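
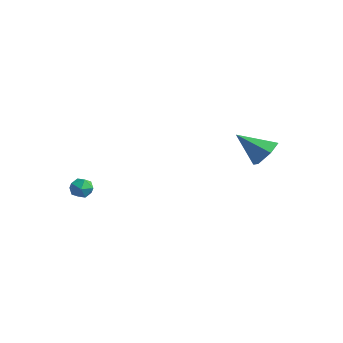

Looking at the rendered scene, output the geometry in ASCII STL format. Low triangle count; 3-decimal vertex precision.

solid 
facet normal -0.328 -0.144 0.934
outer loop
vertex -2.703 -3.314 -1.562
vertex -2.387 -4.025 -1.561
vertex -1.97 -3.414 -1.32
endloop
endfacet
facet normal -0.194 0.547 0.814
outer loop
vertex -2.703 -3.314 -1.562
vertex -1.97 -3.414 -1.32
vertex -2.151 -2.807 -1.771
endloop
endfacet
facet normal -0.597 0.758 0.263
outer loop
vertex -2.703 -3.314 -1.562
vertex -2.151 -2.807 -1.771
vertex -2.68 -3.043 -2.291
endloop
endfacet
facet normal -0.980 0.196 0.042
outer loop
vertex -2.703 -3.314 -1.562
vertex -2.68 -3.043 -2.291
vertex -2.825 -3.796 -2.161
endloop
endfacet
facet normal -0.813 -0.361 0.456
outer loop
vertex -2.703 -3.314 -1.562
vertex -2.825 -3.796 -2.161
vertex -2.387 -4.025 -1.561
endloop
endfacet
facet normal 0.490 0.609 0.623
outer loop
vertex -2.151 -2.807 -1.771
vertex -1.97 -3.414 -1.32
vertex -1.495 -3.204 -1.899
endloop
endfacet
facet normal 0.274 -0.509 0.816
outer loop
vertex -1.97 -3.414 -1.32
vertex -2.387 -4.025 -1.561
vertex -1.64 -3.957 -1.769
endloop
endfacet
facet normal -0.511 -0.859 0.045
outer loop
vertex -2.387 -4.025 -1.561
vertex -2.825 -3.796 -2.161
vertex -2.169 -4.193 -2.289
endloop
endfacet
facet normal -0.780 0.042 -0.624
outer loop
vertex -2.825 -3.796 -2.161
vertex -2.68 -3.043 -2.291
vertex -2.35 -3.586 -2.74
endloop
endfacet
facet normal -0.161 0.950 -0.267
outer loop
vertex -2.68 -3.043 -2.291
vertex -2.151 -2.807 -1.771
vertex -1.933 -2.975 -2.499
endloop
endfacet
facet normal 0.980 -0.196 -0.042
outer loop
vertex -1.617 -3.686 -2.498
vertex -1.495 -3.204 -1.899
vertex -1.64 -3.957 -1.769
endloop
endfacet
facet normal 0.597 -0.758 -0.263
outer loop
vertex -1.617 -3.686 -2.498
vertex -1.64 -3.957 -1.769
vertex -2.169 -4.193 -2.289
endloop
endfacet
facet normal 0.194 -0.547 -0.814
outer loop
vertex -1.617 -3.686 -2.498
vertex -2.169 -4.193 -2.289
vertex -2.35 -3.586 -2.74
endloop
endfacet
facet normal 0.328 0.144 -0.934
outer loop
vertex -1.617 -3.686 -2.498
vertex -2.35 -3.586 -2.74
vertex -1.933 -2.975 -2.499
endloop
endfacet
facet normal 0.813 0.361 -0.456
outer loop
vertex -1.617 -3.686 -2.498
vertex -1.933 -2.975 -2.499
vertex -1.495 -3.204 -1.899
endloop
endfacet
facet normal 0.780 -0.042 0.624
outer loop
vertex -1.64 -3.957 -1.769
vertex -1.495 -3.204 -1.899
vertex -1.97 -3.414 -1.32
endloop
endfacet
facet normal 0.161 -0.950 0.267
outer loop
vertex -2.169 -4.193 -2.289
vertex -1.64 -3.957 -1.769
vertex -2.387 -4.025 -1.561
endloop
endfacet
facet normal -0.490 -0.609 -0.623
outer loop
vertex -2.35 -3.586 -2.74
vertex -2.169 -4.193 -2.289
vertex -2.825 -3.796 -2.161
endloop
endfacet
facet normal -0.274 0.509 -0.816
outer loop
vertex -1.933 -2.975 -2.499
vertex -2.35 -3.586 -2.74
vertex -2.68 -3.043 -2.291
endloop
endfacet
facet normal 0.511 0.859 -0.045
outer loop
vertex -1.495 -3.204 -1.899
vertex -1.933 -2.975 -2.499
vertex -2.151 -2.807 -1.771
endloop
endfacet
facet normal 0.649 0.447 -0.615
outer loop
vertex 5.027 4.54 1.371
vertex 4.578 4.044 0.537
vertex 4.215 5.001 0.849
endloop
endfacet
facet normal -0.217 0.540 0.814
outer loop
vertex 5.027 4.54 1.371
vertex 4.215 5.001 0.849
vertex 3.202 3.096 1.843
endloop
endfacet
facet normal 0.649 0.447 -0.616
outer loop
vertex 4.215 5.001 0.849
vertex 4.578 4.044 0.537
vertex 3.765 4.504 0.015
endloop
endfacet
facet normal -0.841 0.522 0.143
outer loop
vertex 4.215 5.001 0.849
vertex 3.765 4.504 0.015
vertex 3.202 3.096 1.843
endloop
endfacet
facet normal 0.649 0.447 -0.616
outer loop
vertex 3.765 4.504 0.015
vertex 4.578 4.044 0.537
vertex 4.128 3.547 -0.297
endloop
endfacet
facet normal -0.884 -0.197 -0.424
outer loop
vertex 3.765 4.504 0.015
vertex 4.128 3.547 -0.297
vertex 3.202 3.096 1.843
endloop
endfacet
facet normal 0.649 0.447 -0.616
outer loop
vertex 4.128 3.547 -0.297
vertex 4.578 4.044 0.537
vertex 4.941 3.087 0.225
endloop
endfacet
facet normal -0.302 -0.898 -0.320
outer loop
vertex 4.128 3.547 -0.297
vertex 4.941 3.087 0.225
vertex 3.202 3.096 1.843
endloop
endfacet
facet normal 0.649 0.447 -0.615
outer loop
vertex 4.941 3.087 0.225
vertex 4.578 4.044 0.537
vertex 5.39 3.583 1.059
endloop
endfacet
facet normal 0.321 -0.880 0.350
outer loop
vertex 4.941 3.087 0.225
vertex 5.39 3.583 1.059
vertex 3.202 3.096 1.843
endloop
endfacet
facet normal 0.649 0.447 -0.615
outer loop
vertex 5.39 3.583 1.059
vertex 4.578 4.044 0.537
vertex 5.027 4.54 1.371
endloop
endfacet
facet normal 0.364 -0.161 0.917
outer loop
vertex 5.39 3.583 1.059
vertex 5.027 4.54 1.371
vertex 3.202 3.096 1.843
endloop
endfacet

endsolid


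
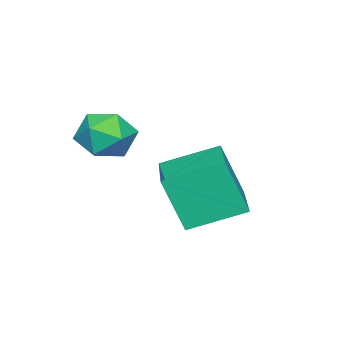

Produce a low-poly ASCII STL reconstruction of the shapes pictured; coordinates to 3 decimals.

solid 
facet normal -0.940 0.341 0.004
outer loop
vertex 0.396 -0.757 -0.39
vertex 0.348 -0.9 0.449
vertex 0.62 -0.146 0.16
endloop
endfacet
facet normal -0.557 0.659 -0.505
outer loop
vertex 0.396 -0.757 -0.39
vertex 0.62 -0.146 0.16
vertex 1.089 -0.284 -0.537
endloop
endfacet
facet normal -0.303 0.152 -0.941
outer loop
vertex 0.396 -0.757 -0.39
vertex 1.089 -0.284 -0.537
vertex 1.108 -1.124 -0.679
endloop
endfacet
facet normal -0.531 -0.480 -0.699
outer loop
vertex 0.396 -0.757 -0.39
vertex 1.108 -1.124 -0.679
vertex 0.65 -1.504 -0.07
endloop
endfacet
facet normal -0.924 -0.364 -0.115
outer loop
vertex 0.396 -0.757 -0.39
vertex 0.65 -1.504 -0.07
vertex 0.348 -0.9 0.449
endloop
endfacet
facet normal -0.000 0.981 -0.194
outer loop
vertex 1.089 -0.284 -0.537
vertex 0.62 -0.146 0.16
vertex 1.47 -0.136 0.21
endloop
endfacet
facet normal -0.621 0.466 0.631
outer loop
vertex 0.62 -0.146 0.16
vertex 0.348 -0.9 0.449
vertex 1.012 -0.516 0.819
endloop
endfacet
facet normal -0.596 -0.674 0.437
outer loop
vertex 0.348 -0.9 0.449
vertex 0.65 -1.504 -0.07
vertex 1.031 -1.356 0.677
endloop
endfacet
facet normal 0.040 -0.861 -0.507
outer loop
vertex 0.65 -1.504 -0.07
vertex 1.108 -1.124 -0.679
vertex 1.5 -1.494 -0.02
endloop
endfacet
facet normal 0.408 0.161 -0.899
outer loop
vertex 1.108 -1.124 -0.679
vertex 1.089 -0.284 -0.537
vertex 1.772 -0.74 -0.309
endloop
endfacet
facet normal 0.531 0.480 0.699
outer loop
vertex 1.724 -0.883 0.53
vertex 1.47 -0.136 0.21
vertex 1.012 -0.516 0.819
endloop
endfacet
facet normal 0.303 -0.152 0.941
outer loop
vertex 1.724 -0.883 0.53
vertex 1.012 -0.516 0.819
vertex 1.031 -1.356 0.677
endloop
endfacet
facet normal 0.557 -0.659 0.505
outer loop
vertex 1.724 -0.883 0.53
vertex 1.031 -1.356 0.677
vertex 1.5 -1.494 -0.02
endloop
endfacet
facet normal 0.940 -0.341 -0.004
outer loop
vertex 1.724 -0.883 0.53
vertex 1.5 -1.494 -0.02
vertex 1.772 -0.74 -0.309
endloop
endfacet
facet normal 0.924 0.364 0.115
outer loop
vertex 1.724 -0.883 0.53
vertex 1.772 -0.74 -0.309
vertex 1.47 -0.136 0.21
endloop
endfacet
facet normal -0.040 0.861 0.507
outer loop
vertex 1.012 -0.516 0.819
vertex 1.47 -0.136 0.21
vertex 0.62 -0.146 0.16
endloop
endfacet
facet normal -0.408 -0.161 0.899
outer loop
vertex 1.031 -1.356 0.677
vertex 1.012 -0.516 0.819
vertex 0.348 -0.9 0.449
endloop
endfacet
facet normal 0.000 -0.981 0.194
outer loop
vertex 1.5 -1.494 -0.02
vertex 1.031 -1.356 0.677
vertex 0.65 -1.504 -0.07
endloop
endfacet
facet normal 0.621 -0.466 -0.631
outer loop
vertex 1.772 -0.74 -0.309
vertex 1.5 -1.494 -0.02
vertex 1.108 -1.124 -0.679
endloop
endfacet
facet normal 0.596 0.674 -0.437
outer loop
vertex 1.47 -0.136 0.21
vertex 1.772 -0.74 -0.309
vertex 1.089 -0.284 -0.537
endloop
endfacet
facet normal -0.503 0.792 0.347
outer loop
vertex -2.154 0.712 -1.171
vertex -0.371 1.734 -0.919
vertex -2.283 1.332 -2.77
endloop
endfacet
facet normal -0.861 -0.493 -0.122
outer loop
vertex -1.429 -0.014 -3.361
vertex -2.154 0.712 -1.171
vertex -2.283 1.332 -2.77
endloop
endfacet
facet normal -0.503 0.791 0.348
outer loop
vertex -2.283 1.332 -2.77
vertex -0.371 1.734 -0.919
vertex -0.501 2.354 -2.518
endloop
endfacet
facet normal -0.075 0.360 -0.930
outer loop
vertex -0.501 2.354 -2.518
vertex -1.429 -0.014 -3.361
vertex -2.283 1.332 -2.77
endloop
endfacet
facet normal 0.075 -0.360 0.930
outer loop
vertex -2.154 0.712 -1.171
vertex 0.483 0.388 -1.51
vertex -0.371 1.734 -0.919
endloop
endfacet
facet normal -0.861 -0.494 -0.121
outer loop
vertex -1.299 -0.634 -1.762
vertex -2.154 0.712 -1.171
vertex -1.429 -0.014 -3.361
endloop
endfacet
facet normal 0.075 -0.360 0.930
outer loop
vertex -1.299 -0.634 -1.762
vertex 0.483 0.388 -1.51
vertex -2.154 0.712 -1.171
endloop
endfacet
facet normal 0.861 0.493 0.121
outer loop
vertex -0.371 1.734 -0.919
vertex 0.483 0.388 -1.51
vertex -0.501 2.354 -2.518
endloop
endfacet
facet normal -0.075 0.360 -0.930
outer loop
vertex 0.354 1.008 -3.109
vertex -1.429 -0.014 -3.361
vertex -0.501 2.354 -2.518
endloop
endfacet
facet normal 0.861 0.494 0.122
outer loop
vertex -0.501 2.354 -2.518
vertex 0.483 0.388 -1.51
vertex 0.354 1.008 -3.109
endloop
endfacet
facet normal 0.503 -0.791 -0.348
outer loop
vertex 0.354 1.008 -3.109
vertex -1.299 -0.634 -1.762
vertex -1.429 -0.014 -3.361
endloop
endfacet
facet normal 0.503 -0.791 -0.347
outer loop
vertex 0.483 0.388 -1.51
vertex -1.299 -0.634 -1.762
vertex 0.354 1.008 -3.109
endloop
endfacet

endsolid


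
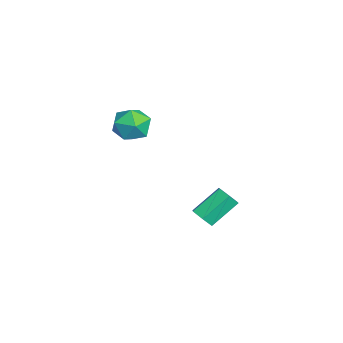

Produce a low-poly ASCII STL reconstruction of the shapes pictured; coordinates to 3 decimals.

solid 
facet normal 0.345 -0.706 -0.618
outer loop
vertex 1.014 2.289 -1.896
vertex 0.497 2.302 -2.199
vertex 0.948 2.663 -2.36
endloop
endfacet
facet normal 0.933 0.334 0.137
outer loop
vertex 1.014 2.289 -1.896
vertex 0.948 2.663 -2.36
vertex 0.481 3.384 -0.938
endloop
endfacet
facet normal 0.933 0.334 0.137
outer loop
vertex 0.481 3.384 -0.938
vertex 0.948 2.663 -2.36
vertex 0.415 3.758 -1.402
endloop
endfacet
facet normal -0.343 0.707 0.619
outer loop
vertex 0.481 3.384 -0.938
vertex 0.415 3.758 -1.402
vertex -0.037 3.398 -1.241
endloop
endfacet
facet normal 0.345 -0.707 -0.617
outer loop
vertex 0.948 2.663 -2.36
vertex 0.497 2.302 -2.199
vertex 0.431 2.676 -2.664
endloop
endfacet
facet normal 0.372 0.707 -0.602
outer loop
vertex 0.948 2.663 -2.36
vertex 0.431 2.676 -2.664
vertex 0.415 3.758 -1.402
endloop
endfacet
facet normal 0.372 0.707 -0.602
outer loop
vertex 0.415 3.758 -1.402
vertex 0.431 2.676 -2.664
vertex -0.102 3.772 -1.705
endloop
endfacet
facet normal -0.343 0.707 0.618
outer loop
vertex 0.415 3.758 -1.402
vertex -0.102 3.772 -1.705
vertex -0.037 3.398 -1.241
endloop
endfacet
facet normal 0.342 -0.708 -0.618
outer loop
vertex 0.431 2.676 -2.664
vertex 0.497 2.302 -2.199
vertex -0.021 2.316 -2.502
endloop
endfacet
facet normal -0.562 0.373 -0.738
outer loop
vertex 0.431 2.676 -2.664
vertex -0.021 2.316 -2.502
vertex -0.102 3.772 -1.705
endloop
endfacet
facet normal -0.561 0.373 -0.739
outer loop
vertex -0.102 3.772 -1.705
vertex -0.021 2.316 -2.502
vertex -0.554 3.411 -1.544
endloop
endfacet
facet normal -0.344 0.707 0.618
outer loop
vertex -0.102 3.772 -1.705
vertex -0.554 3.411 -1.544
vertex -0.037 3.398 -1.241
endloop
endfacet
facet normal 0.343 -0.707 -0.619
outer loop
vertex -0.021 2.316 -2.502
vertex 0.497 2.302 -2.199
vertex 0.045 1.942 -2.038
endloop
endfacet
facet normal -0.933 -0.334 -0.137
outer loop
vertex -0.021 2.316 -2.502
vertex 0.045 1.942 -2.038
vertex -0.554 3.411 -1.544
endloop
endfacet
facet normal -0.933 -0.334 -0.137
outer loop
vertex -0.554 3.411 -1.544
vertex 0.045 1.942 -2.038
vertex -0.488 3.037 -1.08
endloop
endfacet
facet normal -0.345 0.706 0.618
outer loop
vertex -0.554 3.411 -1.544
vertex -0.488 3.037 -1.08
vertex -0.037 3.398 -1.241
endloop
endfacet
facet normal 0.343 -0.707 -0.618
outer loop
vertex 0.045 1.942 -2.038
vertex 0.497 2.302 -2.199
vertex 0.562 1.928 -1.735
endloop
endfacet
facet normal -0.372 -0.707 0.601
outer loop
vertex 0.045 1.942 -2.038
vertex 0.562 1.928 -1.735
vertex -0.488 3.037 -1.08
endloop
endfacet
facet normal -0.372 -0.707 0.602
outer loop
vertex -0.488 3.037 -1.08
vertex 0.562 1.928 -1.735
vertex 0.029 3.024 -0.776
endloop
endfacet
facet normal -0.345 0.707 0.617
outer loop
vertex -0.488 3.037 -1.08
vertex 0.029 3.024 -0.776
vertex -0.037 3.398 -1.241
endloop
endfacet
facet normal 0.344 -0.707 -0.618
outer loop
vertex 0.562 1.928 -1.735
vertex 0.497 2.302 -2.199
vertex 1.014 2.289 -1.896
endloop
endfacet
facet normal 0.561 -0.373 0.739
outer loop
vertex 0.562 1.928 -1.735
vertex 1.014 2.289 -1.896
vertex 0.029 3.024 -0.776
endloop
endfacet
facet normal 0.562 -0.373 0.739
outer loop
vertex 0.029 3.024 -0.776
vertex 1.014 2.289 -1.896
vertex 0.481 3.384 -0.938
endloop
endfacet
facet normal -0.342 0.708 0.618
outer loop
vertex 0.029 3.024 -0.776
vertex 0.481 3.384 -0.938
vertex -0.037 3.398 -1.241
endloop
endfacet
facet normal -0.257 0.517 0.817
outer loop
vertex 0.204 0.285 3.525
vertex -0.589 -0.15 3.551
vertex 0.127 -0.487 3.989
endloop
endfacet
facet normal 0.450 0.427 0.785
outer loop
vertex 0.204 0.285 3.525
vertex 0.127 -0.487 3.989
vertex 0.861 -0.334 3.485
endloop
endfacet
facet normal 0.681 0.712 0.173
outer loop
vertex 0.204 0.285 3.525
vertex 0.861 -0.334 3.485
vertex 0.6 0.098 2.735
endloop
endfacet
facet normal 0.117 0.978 -0.173
outer loop
vertex 0.204 0.285 3.525
vertex 0.6 0.098 2.735
vertex -0.296 0.212 2.775
endloop
endfacet
facet normal -0.463 0.857 0.225
outer loop
vertex 0.204 0.285 3.525
vertex -0.296 0.212 2.775
vertex -0.589 -0.15 3.551
endloop
endfacet
facet normal 0.583 -0.274 0.765
outer loop
vertex 0.861 -0.334 3.485
vertex 0.127 -0.487 3.989
vertex 0.476 -1.152 3.485
endloop
endfacet
facet normal -0.561 -0.131 0.817
outer loop
vertex 0.127 -0.487 3.989
vertex -0.589 -0.15 3.551
vertex -0.42 -1.038 3.525
endloop
endfacet
facet normal -0.896 0.422 -0.142
outer loop
vertex -0.589 -0.15 3.551
vertex -0.296 0.212 2.775
vertex -0.681 -0.606 2.775
endloop
endfacet
facet normal 0.044 0.618 -0.785
outer loop
vertex -0.296 0.212 2.775
vertex 0.6 0.098 2.735
vertex 0.053 -0.453 2.271
endloop
endfacet
facet normal 0.956 0.189 -0.224
outer loop
vertex 0.6 0.098 2.735
vertex 0.861 -0.334 3.485
vertex 0.769 -0.79 2.709
endloop
endfacet
facet normal -0.117 -0.978 0.173
outer loop
vertex -0.024 -1.225 2.735
vertex 0.476 -1.152 3.485
vertex -0.42 -1.038 3.525
endloop
endfacet
facet normal -0.681 -0.712 -0.173
outer loop
vertex -0.024 -1.225 2.735
vertex -0.42 -1.038 3.525
vertex -0.681 -0.606 2.775
endloop
endfacet
facet normal -0.450 -0.427 -0.785
outer loop
vertex -0.024 -1.225 2.735
vertex -0.681 -0.606 2.775
vertex 0.053 -0.453 2.271
endloop
endfacet
facet normal 0.257 -0.517 -0.817
outer loop
vertex -0.024 -1.225 2.735
vertex 0.053 -0.453 2.271
vertex 0.769 -0.79 2.709
endloop
endfacet
facet normal 0.463 -0.857 -0.225
outer loop
vertex -0.024 -1.225 2.735
vertex 0.769 -0.79 2.709
vertex 0.476 -1.152 3.485
endloop
endfacet
facet normal -0.044 -0.618 0.785
outer loop
vertex -0.42 -1.038 3.525
vertex 0.476 -1.152 3.485
vertex 0.127 -0.487 3.989
endloop
endfacet
facet normal -0.956 -0.189 0.224
outer loop
vertex -0.681 -0.606 2.775
vertex -0.42 -1.038 3.525
vertex -0.589 -0.15 3.551
endloop
endfacet
facet normal -0.583 0.274 -0.765
outer loop
vertex 0.053 -0.453 2.271
vertex -0.681 -0.606 2.775
vertex -0.296 0.212 2.775
endloop
endfacet
facet normal 0.561 0.131 -0.817
outer loop
vertex 0.769 -0.79 2.709
vertex 0.053 -0.453 2.271
vertex 0.6 0.098 2.735
endloop
endfacet
facet normal 0.896 -0.422 0.142
outer loop
vertex 0.476 -1.152 3.485
vertex 0.769 -0.79 2.709
vertex 0.861 -0.334 3.485
endloop
endfacet

endsolid


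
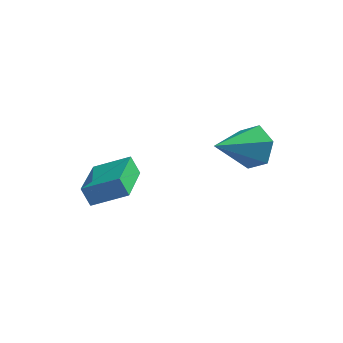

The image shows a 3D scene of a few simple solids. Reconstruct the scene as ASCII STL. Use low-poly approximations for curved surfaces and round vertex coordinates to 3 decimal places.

solid 
facet normal 0.477 0.779 -0.407
outer loop
vertex 3.802 1.917 2.339
vertex 3.03 2.087 1.759
vertex 3.085 2.514 2.64
endloop
endfacet
facet normal 0.258 -0.169 0.951
outer loop
vertex 3.802 1.917 2.339
vertex 3.085 2.514 2.64
vertex 2.09 0.553 2.561
endloop
endfacet
facet normal 0.477 0.779 -0.407
outer loop
vertex 3.085 2.514 2.64
vertex 3.03 2.087 1.759
vertex 2.313 2.684 2.06
endloop
endfacet
facet normal -0.547 0.245 0.800
outer loop
vertex 3.085 2.514 2.64
vertex 2.313 2.684 2.06
vertex 2.09 0.553 2.561
endloop
endfacet
facet normal 0.477 0.779 -0.407
outer loop
vertex 2.313 2.684 2.06
vertex 3.03 2.087 1.759
vertex 2.259 2.257 1.18
endloop
endfacet
facet normal -0.994 0.106 0.009
outer loop
vertex 2.313 2.684 2.06
vertex 2.259 2.257 1.18
vertex 2.09 0.553 2.561
endloop
endfacet
facet normal 0.477 0.779 -0.406
outer loop
vertex 2.259 2.257 1.18
vertex 3.03 2.087 1.759
vertex 2.976 1.661 0.879
endloop
endfacet
facet normal -0.636 -0.447 -0.629
outer loop
vertex 2.259 2.257 1.18
vertex 2.976 1.661 0.879
vertex 2.09 0.553 2.561
endloop
endfacet
facet normal 0.477 0.779 -0.406
outer loop
vertex 2.976 1.661 0.879
vertex 3.03 2.087 1.759
vertex 3.747 1.491 1.458
endloop
endfacet
facet normal 0.169 -0.862 -0.478
outer loop
vertex 2.976 1.661 0.879
vertex 3.747 1.491 1.458
vertex 2.09 0.553 2.561
endloop
endfacet
facet normal 0.477 0.779 -0.407
outer loop
vertex 3.747 1.491 1.458
vertex 3.03 2.087 1.759
vertex 3.802 1.917 2.339
endloop
endfacet
facet normal 0.617 -0.723 0.311
outer loop
vertex 3.747 1.491 1.458
vertex 3.802 1.917 2.339
vertex 2.09 0.553 2.561
endloop
endfacet
facet normal -0.870 -0.260 -0.419
outer loop
vertex -1.574 -2.581 1.482
vertex -2.023 -0.489 1.117
vertex -1.207 -2.63 0.75
endloop
endfacet
facet normal 0.207 -0.964 0.168
outer loop
vertex 0.063 -2.251 1.363
vertex -1.574 -2.581 1.482
vertex -1.207 -2.63 0.75
endloop
endfacet
facet normal -0.870 -0.260 -0.419
outer loop
vertex -1.207 -2.63 0.75
vertex -2.023 -0.489 1.117
vertex -1.656 -0.538 0.386
endloop
endfacet
facet normal 0.448 -0.059 -0.892
outer loop
vertex -1.656 -0.538 0.386
vertex 0.063 -2.251 1.363
vertex -1.207 -2.63 0.75
endloop
endfacet
facet normal -0.448 0.059 0.892
outer loop
vertex -1.574 -2.581 1.482
vertex -0.753 -0.11 1.73
vertex -2.023 -0.489 1.117
endloop
endfacet
facet normal 0.207 -0.964 0.168
outer loop
vertex -0.304 -2.202 2.094
vertex -1.574 -2.581 1.482
vertex 0.063 -2.251 1.363
endloop
endfacet
facet normal -0.448 0.059 0.892
outer loop
vertex -0.304 -2.202 2.094
vertex -0.753 -0.11 1.73
vertex -1.574 -2.581 1.482
endloop
endfacet
facet normal -0.206 0.964 -0.168
outer loop
vertex -2.023 -0.489 1.117
vertex -0.753 -0.11 1.73
vertex -1.656 -0.538 0.386
endloop
endfacet
facet normal 0.448 -0.060 -0.892
outer loop
vertex -0.386 -0.159 0.998
vertex 0.063 -2.251 1.363
vertex -1.656 -0.538 0.386
endloop
endfacet
facet normal -0.207 0.964 -0.168
outer loop
vertex -1.656 -0.538 0.386
vertex -0.753 -0.11 1.73
vertex -0.386 -0.159 0.998
endloop
endfacet
facet normal 0.870 0.260 0.419
outer loop
vertex -0.386 -0.159 0.998
vertex -0.304 -2.202 2.094
vertex 0.063 -2.251 1.363
endloop
endfacet
facet normal 0.870 0.260 0.419
outer loop
vertex -0.753 -0.11 1.73
vertex -0.304 -2.202 2.094
vertex -0.386 -0.159 0.998
endloop
endfacet

endsolid


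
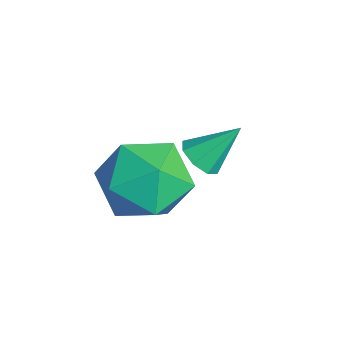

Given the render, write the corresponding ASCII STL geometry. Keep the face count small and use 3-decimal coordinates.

solid 
facet normal -0.718 0.668 0.197
outer loop
vertex 1.928 1.961 3.104
vertex 1.337 1.163 3.655
vertex 2.087 1.804 4.218
endloop
endfacet
facet normal -0.081 0.985 0.150
outer loop
vertex 1.928 1.961 3.104
vertex 2.087 1.804 4.218
vertex 2.978 1.981 3.536
endloop
endfacet
facet normal 0.188 0.848 -0.496
outer loop
vertex 1.928 1.961 3.104
vertex 2.978 1.981 3.536
vertex 2.778 1.45 2.553
endloop
endfacet
facet normal -0.283 0.445 -0.849
outer loop
vertex 1.928 1.961 3.104
vertex 2.778 1.45 2.553
vertex 1.764 0.945 2.626
endloop
endfacet
facet normal -0.843 0.334 -0.421
outer loop
vertex 1.928 1.961 3.104
vertex 1.764 0.945 2.626
vertex 1.337 1.163 3.655
endloop
endfacet
facet normal 0.350 0.688 0.636
outer loop
vertex 2.978 1.981 3.536
vertex 2.087 1.804 4.218
vertex 3.036 1.195 4.354
endloop
endfacet
facet normal -0.682 0.173 0.711
outer loop
vertex 2.087 1.804 4.218
vertex 1.337 1.163 3.655
vertex 2.022 0.69 4.427
endloop
endfacet
facet normal -0.884 -0.366 -0.289
outer loop
vertex 1.337 1.163 3.655
vertex 1.764 0.945 2.626
vertex 1.822 0.159 3.444
endloop
endfacet
facet normal 0.022 -0.186 -0.982
outer loop
vertex 1.764 0.945 2.626
vertex 2.778 1.45 2.553
vertex 2.713 0.336 2.762
endloop
endfacet
facet normal 0.784 0.465 -0.411
outer loop
vertex 2.778 1.45 2.553
vertex 2.978 1.981 3.536
vertex 3.463 0.977 3.325
endloop
endfacet
facet normal 0.283 -0.445 0.849
outer loop
vertex 2.872 0.179 3.876
vertex 3.036 1.195 4.354
vertex 2.022 0.69 4.427
endloop
endfacet
facet normal -0.188 -0.848 0.496
outer loop
vertex 2.872 0.179 3.876
vertex 2.022 0.69 4.427
vertex 1.822 0.159 3.444
endloop
endfacet
facet normal 0.081 -0.985 -0.150
outer loop
vertex 2.872 0.179 3.876
vertex 1.822 0.159 3.444
vertex 2.713 0.336 2.762
endloop
endfacet
facet normal 0.718 -0.668 -0.197
outer loop
vertex 2.872 0.179 3.876
vertex 2.713 0.336 2.762
vertex 3.463 0.977 3.325
endloop
endfacet
facet normal 0.843 -0.334 0.421
outer loop
vertex 2.872 0.179 3.876
vertex 3.463 0.977 3.325
vertex 3.036 1.195 4.354
endloop
endfacet
facet normal -0.022 0.186 0.982
outer loop
vertex 2.022 0.69 4.427
vertex 3.036 1.195 4.354
vertex 2.087 1.804 4.218
endloop
endfacet
facet normal -0.784 -0.465 0.411
outer loop
vertex 1.822 0.159 3.444
vertex 2.022 0.69 4.427
vertex 1.337 1.163 3.655
endloop
endfacet
facet normal -0.350 -0.688 -0.636
outer loop
vertex 2.713 0.336 2.762
vertex 1.822 0.159 3.444
vertex 1.764 0.945 2.626
endloop
endfacet
facet normal 0.682 -0.173 -0.711
outer loop
vertex 3.463 0.977 3.325
vertex 2.713 0.336 2.762
vertex 2.778 1.45 2.553
endloop
endfacet
facet normal 0.884 0.366 0.289
outer loop
vertex 3.036 1.195 4.354
vertex 3.463 0.977 3.325
vertex 2.978 1.981 3.536
endloop
endfacet
facet normal -0.109 -0.693 -0.712
outer loop
vertex 1.237 3.083 1.997
vertex 0.861 2.806 2.324
vertex 0.827 3.216 1.93
endloop
endfacet
facet normal 0.341 0.868 -0.362
outer loop
vertex 1.237 3.083 1.997
vertex 0.827 3.216 1.93
vertex 0.999 3.694 3.236
endloop
endfacet
facet normal -0.109 -0.693 -0.712
outer loop
vertex 0.827 3.216 1.93
vertex 0.861 2.806 2.324
vertex 0.437 3.109 2.094
endloop
endfacet
facet normal -0.361 0.890 -0.278
outer loop
vertex 0.827 3.216 1.93
vertex 0.437 3.109 2.094
vertex 0.999 3.694 3.236
endloop
endfacet
facet normal -0.108 -0.692 -0.713
outer loop
vertex 0.437 3.109 2.094
vertex 0.861 2.806 2.324
vertex 0.295 2.824 2.392
endloop
endfacet
facet normal -0.828 0.546 0.128
outer loop
vertex 0.437 3.109 2.094
vertex 0.295 2.824 2.392
vertex 0.999 3.694 3.236
endloop
endfacet
facet normal -0.108 -0.694 -0.712
outer loop
vertex 0.295 2.824 2.392
vertex 0.861 2.806 2.324
vertex 0.486 2.529 2.651
endloop
endfacet
facet normal -0.785 0.035 0.619
outer loop
vertex 0.295 2.824 2.392
vertex 0.486 2.529 2.651
vertex 0.999 3.694 3.236
endloop
endfacet
facet normal -0.107 -0.695 -0.711
outer loop
vertex 0.486 2.529 2.651
vertex 0.861 2.806 2.324
vertex 0.896 2.396 2.719
endloop
endfacet
facet normal -0.260 -0.339 0.904
outer loop
vertex 0.486 2.529 2.651
vertex 0.896 2.396 2.719
vertex 0.999 3.694 3.236
endloop
endfacet
facet normal -0.109 -0.694 -0.711
outer loop
vertex 0.896 2.396 2.719
vertex 0.861 2.806 2.324
vertex 1.285 2.503 2.555
endloop
endfacet
facet normal 0.445 -0.362 0.819
outer loop
vertex 0.896 2.396 2.719
vertex 1.285 2.503 2.555
vertex 0.999 3.694 3.236
endloop
endfacet
facet normal -0.108 -0.694 -0.712
outer loop
vertex 1.285 2.503 2.555
vertex 0.861 2.806 2.324
vertex 1.427 2.788 2.256
endloop
endfacet
facet normal 0.910 -0.019 0.414
outer loop
vertex 1.285 2.503 2.555
vertex 1.427 2.788 2.256
vertex 0.999 3.694 3.236
endloop
endfacet
facet normal -0.108 -0.694 -0.712
outer loop
vertex 1.427 2.788 2.256
vertex 0.861 2.806 2.324
vertex 1.237 3.083 1.997
endloop
endfacet
facet normal 0.867 0.492 -0.076
outer loop
vertex 1.427 2.788 2.256
vertex 1.237 3.083 1.997
vertex 0.999 3.694 3.236
endloop
endfacet

endsolid


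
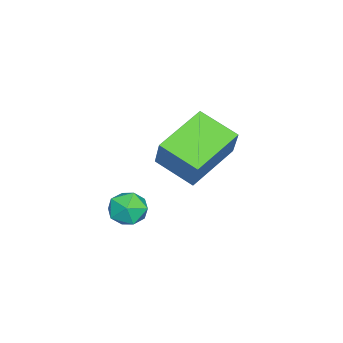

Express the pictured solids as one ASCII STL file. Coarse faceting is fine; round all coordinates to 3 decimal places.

solid 
facet normal 0.297 0.576 0.762
outer loop
vertex -0.0 2.647 -1.123
vertex -0.235 2.12 -0.633
vertex 0.474 2.102 -0.896
endloop
endfacet
facet normal 0.702 0.688 0.185
outer loop
vertex -0.0 2.647 -1.123
vertex 0.474 2.102 -0.896
vertex 0.459 2.313 -1.623
endloop
endfacet
facet normal 0.273 0.897 -0.348
outer loop
vertex -0.0 2.647 -1.123
vertex 0.459 2.313 -1.623
vertex -0.26 2.46 -1.809
endloop
endfacet
facet normal -0.395 0.913 -0.099
outer loop
vertex -0.0 2.647 -1.123
vertex -0.26 2.46 -1.809
vertex -0.689 2.341 -1.197
endloop
endfacet
facet normal -0.381 0.715 0.586
outer loop
vertex -0.0 2.647 -1.123
vertex -0.689 2.341 -1.197
vertex -0.235 2.12 -0.633
endloop
endfacet
facet normal 0.998 0.068 -0.001
outer loop
vertex 0.459 2.313 -1.623
vertex 0.474 2.102 -0.896
vertex 0.509 1.579 -1.443
endloop
endfacet
facet normal 0.343 -0.116 0.932
outer loop
vertex 0.474 2.102 -0.896
vertex -0.235 2.12 -0.633
vertex 0.08 1.46 -0.831
endloop
endfacet
facet normal -0.753 0.108 0.649
outer loop
vertex -0.235 2.12 -0.633
vertex -0.689 2.341 -1.197
vertex -0.639 1.607 -1.017
endloop
endfacet
facet normal -0.776 0.430 -0.461
outer loop
vertex -0.689 2.341 -1.197
vertex -0.26 2.46 -1.809
vertex -0.654 1.818 -1.744
endloop
endfacet
facet normal 0.306 0.404 -0.862
outer loop
vertex -0.26 2.46 -1.809
vertex 0.459 2.313 -1.623
vertex 0.055 1.8 -2.007
endloop
endfacet
facet normal 0.395 -0.913 0.099
outer loop
vertex -0.18 1.273 -1.517
vertex 0.509 1.579 -1.443
vertex 0.08 1.46 -0.831
endloop
endfacet
facet normal -0.273 -0.897 0.348
outer loop
vertex -0.18 1.273 -1.517
vertex 0.08 1.46 -0.831
vertex -0.639 1.607 -1.017
endloop
endfacet
facet normal -0.702 -0.688 -0.185
outer loop
vertex -0.18 1.273 -1.517
vertex -0.639 1.607 -1.017
vertex -0.654 1.818 -1.744
endloop
endfacet
facet normal -0.297 -0.576 -0.762
outer loop
vertex -0.18 1.273 -1.517
vertex -0.654 1.818 -1.744
vertex 0.055 1.8 -2.007
endloop
endfacet
facet normal 0.381 -0.715 -0.586
outer loop
vertex -0.18 1.273 -1.517
vertex 0.055 1.8 -2.007
vertex 0.509 1.579 -1.443
endloop
endfacet
facet normal 0.776 -0.430 0.461
outer loop
vertex 0.08 1.46 -0.831
vertex 0.509 1.579 -1.443
vertex 0.474 2.102 -0.896
endloop
endfacet
facet normal -0.306 -0.404 0.862
outer loop
vertex -0.639 1.607 -1.017
vertex 0.08 1.46 -0.831
vertex -0.235 2.12 -0.633
endloop
endfacet
facet normal -0.998 -0.068 0.001
outer loop
vertex -0.654 1.818 -1.744
vertex -0.639 1.607 -1.017
vertex -0.689 2.341 -1.197
endloop
endfacet
facet normal -0.343 0.116 -0.932
outer loop
vertex 0.055 1.8 -2.007
vertex -0.654 1.818 -1.744
vertex -0.26 2.46 -1.809
endloop
endfacet
facet normal 0.753 -0.108 -0.649
outer loop
vertex 0.509 1.579 -1.443
vertex 0.055 1.8 -2.007
vertex 0.459 2.313 -1.623
endloop
endfacet
facet normal -0.446 -0.232 -0.864
outer loop
vertex -4.93 2.834 -0.351
vertex -4.471 4.269 -0.973
vertex -3.12 1.953 -1.049
endloop
endfacet
facet normal -0.282 -0.881 0.381
outer loop
vertex -2.469 2.291 0.213
vertex -4.93 2.834 -0.351
vertex -3.12 1.953 -1.049
endloop
endfacet
facet normal -0.446 -0.232 -0.864
outer loop
vertex -3.12 1.953 -1.049
vertex -4.471 4.269 -0.973
vertex -2.662 3.388 -1.671
endloop
endfacet
facet normal 0.850 -0.413 -0.328
outer loop
vertex -2.662 3.388 -1.671
vertex -2.469 2.291 0.213
vertex -3.12 1.953 -1.049
endloop
endfacet
facet normal -0.850 0.414 0.327
outer loop
vertex -4.93 2.834 -0.351
vertex -3.82 4.607 0.289
vertex -4.471 4.269 -0.973
endloop
endfacet
facet normal -0.282 -0.880 0.381
outer loop
vertex -4.278 3.172 0.911
vertex -4.93 2.834 -0.351
vertex -2.469 2.291 0.213
endloop
endfacet
facet normal -0.849 0.413 0.328
outer loop
vertex -4.278 3.172 0.911
vertex -3.82 4.607 0.289
vertex -4.93 2.834 -0.351
endloop
endfacet
facet normal 0.282 0.881 -0.381
outer loop
vertex -4.471 4.269 -0.973
vertex -3.82 4.607 0.289
vertex -2.662 3.388 -1.671
endloop
endfacet
facet normal 0.849 -0.414 -0.328
outer loop
vertex -2.01 3.726 -0.409
vertex -2.469 2.291 0.213
vertex -2.662 3.388 -1.671
endloop
endfacet
facet normal 0.282 0.881 -0.381
outer loop
vertex -2.662 3.388 -1.671
vertex -3.82 4.607 0.289
vertex -2.01 3.726 -0.409
endloop
endfacet
facet normal 0.446 0.232 0.864
outer loop
vertex -2.01 3.726 -0.409
vertex -4.278 3.172 0.911
vertex -2.469 2.291 0.213
endloop
endfacet
facet normal 0.446 0.232 0.864
outer loop
vertex -3.82 4.607 0.289
vertex -4.278 3.172 0.911
vertex -2.01 3.726 -0.409
endloop
endfacet

endsolid


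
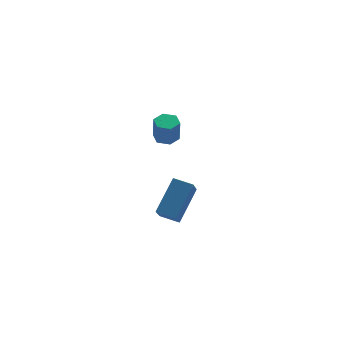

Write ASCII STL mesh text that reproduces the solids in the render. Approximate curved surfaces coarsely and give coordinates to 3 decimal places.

solid 
facet normal -0.464 -0.539 -0.703
outer loop
vertex -0.301 -2.993 -2.198
vertex -1.139 -2.555 -1.981
vertex 0.033 -1.783 -3.345
endloop
endfacet
facet normal 0.864 -0.451 -0.224
outer loop
vertex 0.959 -0.705 -1.939
vertex -0.301 -2.993 -2.198
vertex 0.033 -1.783 -3.345
endloop
endfacet
facet normal -0.463 -0.539 -0.703
outer loop
vertex 0.033 -1.783 -3.345
vertex -1.139 -2.555 -1.981
vertex -0.805 -1.346 -3.128
endloop
endfacet
facet normal 0.196 0.711 -0.675
outer loop
vertex -0.805 -1.346 -3.128
vertex 0.959 -0.705 -1.939
vertex 0.033 -1.783 -3.345
endloop
endfacet
facet normal -0.197 -0.711 0.675
outer loop
vertex -0.301 -2.993 -2.198
vertex -0.213 -1.477 -0.575
vertex -1.139 -2.555 -1.981
endloop
endfacet
facet normal 0.864 -0.451 -0.223
outer loop
vertex 0.625 -1.914 -0.792
vertex -0.301 -2.993 -2.198
vertex 0.959 -0.705 -1.939
endloop
endfacet
facet normal -0.196 -0.711 0.675
outer loop
vertex 0.625 -1.914 -0.792
vertex -0.213 -1.477 -0.575
vertex -0.301 -2.993 -2.198
endloop
endfacet
facet normal -0.864 0.451 0.224
outer loop
vertex -1.139 -2.555 -1.981
vertex -0.213 -1.477 -0.575
vertex -0.805 -1.346 -3.128
endloop
endfacet
facet normal 0.197 0.711 -0.675
outer loop
vertex 0.121 -0.267 -1.722
vertex 0.959 -0.705 -1.939
vertex -0.805 -1.346 -3.128
endloop
endfacet
facet normal -0.864 0.450 0.224
outer loop
vertex -0.805 -1.346 -3.128
vertex -0.213 -1.477 -0.575
vertex 0.121 -0.267 -1.722
endloop
endfacet
facet normal 0.464 0.539 0.703
outer loop
vertex 0.121 -0.267 -1.722
vertex 0.625 -1.914 -0.792
vertex 0.959 -0.705 -1.939
endloop
endfacet
facet normal 0.463 0.539 0.703
outer loop
vertex -0.213 -1.477 -0.575
vertex 0.625 -1.914 -0.792
vertex 0.121 -0.267 -1.722
endloop
endfacet
facet normal 0.014 0.242 -0.970
outer loop
vertex -0.184 -2.067 2.839
vertex -0.642 -2.426 2.743
vertex -0.735 -1.86 2.883
endloop
endfacet
facet normal 0.358 0.905 0.230
outer loop
vertex -0.184 -2.067 2.839
vertex -0.735 -1.86 2.883
vertex -0.199 -2.355 3.993
endloop
endfacet
facet normal 0.357 0.905 0.231
outer loop
vertex -0.199 -2.355 3.993
vertex -0.735 -1.86 2.883
vertex -0.75 -2.149 4.037
endloop
endfacet
facet normal -0.013 -0.243 0.970
outer loop
vertex -0.199 -2.355 3.993
vertex -0.75 -2.149 4.037
vertex -0.658 -2.714 3.897
endloop
endfacet
facet normal 0.014 0.242 -0.970
outer loop
vertex -0.735 -1.86 2.883
vertex -0.642 -2.426 2.743
vertex -1.193 -2.219 2.787
endloop
endfacet
facet normal -0.630 0.755 0.181
outer loop
vertex -0.735 -1.86 2.883
vertex -1.193 -2.219 2.787
vertex -0.75 -2.149 4.037
endloop
endfacet
facet normal -0.629 0.756 0.180
outer loop
vertex -0.75 -2.149 4.037
vertex -1.193 -2.219 2.787
vertex -1.208 -2.507 3.942
endloop
endfacet
facet normal -0.012 -0.242 0.970
outer loop
vertex -0.75 -2.149 4.037
vertex -1.208 -2.507 3.942
vertex -0.658 -2.714 3.897
endloop
endfacet
facet normal 0.014 0.242 -0.970
outer loop
vertex -1.193 -2.219 2.787
vertex -0.642 -2.426 2.743
vertex -1.101 -2.785 2.647
endloop
endfacet
facet normal -0.988 -0.148 -0.050
outer loop
vertex -1.193 -2.219 2.787
vertex -1.101 -2.785 2.647
vertex -1.208 -2.507 3.942
endloop
endfacet
facet normal -0.988 -0.148 -0.050
outer loop
vertex -1.208 -2.507 3.942
vertex -1.101 -2.785 2.647
vertex -1.116 -3.073 3.801
endloop
endfacet
facet normal -0.012 -0.244 0.970
outer loop
vertex -1.208 -2.507 3.942
vertex -1.116 -3.073 3.801
vertex -0.658 -2.714 3.897
endloop
endfacet
facet normal 0.013 0.243 -0.970
outer loop
vertex -1.101 -2.785 2.647
vertex -0.642 -2.426 2.743
vertex -0.55 -2.991 2.603
endloop
endfacet
facet normal -0.357 -0.905 -0.231
outer loop
vertex -1.101 -2.785 2.647
vertex -0.55 -2.991 2.603
vertex -1.116 -3.073 3.801
endloop
endfacet
facet normal -0.358 -0.905 -0.231
outer loop
vertex -1.116 -3.073 3.801
vertex -0.55 -2.991 2.603
vertex -0.565 -3.28 3.757
endloop
endfacet
facet normal -0.014 -0.242 0.970
outer loop
vertex -1.116 -3.073 3.801
vertex -0.565 -3.28 3.757
vertex -0.658 -2.714 3.897
endloop
endfacet
facet normal 0.012 0.242 -0.970
outer loop
vertex -0.55 -2.991 2.603
vertex -0.642 -2.426 2.743
vertex -0.092 -2.633 2.698
endloop
endfacet
facet normal 0.629 -0.756 -0.181
outer loop
vertex -0.55 -2.991 2.603
vertex -0.092 -2.633 2.698
vertex -0.565 -3.28 3.757
endloop
endfacet
facet normal 0.630 -0.755 -0.180
outer loop
vertex -0.565 -3.28 3.757
vertex -0.092 -2.633 2.698
vertex -0.107 -2.921 3.853
endloop
endfacet
facet normal -0.014 -0.242 0.970
outer loop
vertex -0.565 -3.28 3.757
vertex -0.107 -2.921 3.853
vertex -0.658 -2.714 3.897
endloop
endfacet
facet normal 0.012 0.244 -0.970
outer loop
vertex -0.092 -2.633 2.698
vertex -0.642 -2.426 2.743
vertex -0.184 -2.067 2.839
endloop
endfacet
facet normal 0.988 0.148 0.050
outer loop
vertex -0.092 -2.633 2.698
vertex -0.184 -2.067 2.839
vertex -0.107 -2.921 3.853
endloop
endfacet
facet normal 0.988 0.148 0.050
outer loop
vertex -0.107 -2.921 3.853
vertex -0.184 -2.067 2.839
vertex -0.199 -2.355 3.993
endloop
endfacet
facet normal -0.014 -0.242 0.970
outer loop
vertex -0.107 -2.921 3.853
vertex -0.199 -2.355 3.993
vertex -0.658 -2.714 3.897
endloop
endfacet

endsolid


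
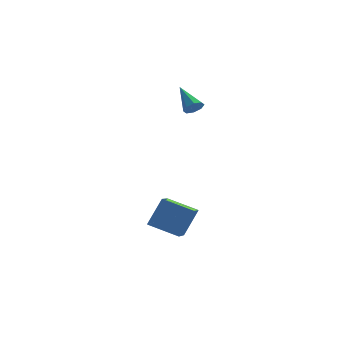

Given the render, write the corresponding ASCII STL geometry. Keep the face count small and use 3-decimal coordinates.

solid 
facet normal -0.427 -0.380 -0.821
outer loop
vertex 1.945 -2.302 -3.246
vertex 2.203 -0.731 -4.107
vertex 3.347 -2.805 -3.742
endloop
endfacet
facet normal -0.143 -0.868 0.476
outer loop
vertex 4.017 -2.209 -2.453
vertex 1.945 -2.302 -3.246
vertex 3.347 -2.805 -3.742
endloop
endfacet
facet normal -0.427 -0.380 -0.821
outer loop
vertex 3.347 -2.805 -3.742
vertex 2.203 -0.731 -4.107
vertex 3.605 -1.234 -4.603
endloop
endfacet
facet normal 0.893 -0.320 -0.316
outer loop
vertex 3.605 -1.234 -4.603
vertex 4.017 -2.209 -2.453
vertex 3.347 -2.805 -3.742
endloop
endfacet
facet normal -0.893 0.320 0.316
outer loop
vertex 1.945 -2.302 -3.246
vertex 2.873 -0.135 -2.818
vertex 2.203 -0.731 -4.107
endloop
endfacet
facet normal -0.143 -0.868 0.476
outer loop
vertex 2.615 -1.706 -1.957
vertex 1.945 -2.302 -3.246
vertex 4.017 -2.209 -2.453
endloop
endfacet
facet normal -0.893 0.320 0.316
outer loop
vertex 2.615 -1.706 -1.957
vertex 2.873 -0.135 -2.818
vertex 1.945 -2.302 -3.246
endloop
endfacet
facet normal 0.143 0.868 -0.476
outer loop
vertex 2.203 -0.731 -4.107
vertex 2.873 -0.135 -2.818
vertex 3.605 -1.234 -4.603
endloop
endfacet
facet normal 0.893 -0.320 -0.316
outer loop
vertex 4.275 -0.638 -3.314
vertex 4.017 -2.209 -2.453
vertex 3.605 -1.234 -4.603
endloop
endfacet
facet normal 0.143 0.868 -0.476
outer loop
vertex 3.605 -1.234 -4.603
vertex 2.873 -0.135 -2.818
vertex 4.275 -0.638 -3.314
endloop
endfacet
facet normal 0.427 0.380 0.821
outer loop
vertex 4.275 -0.638 -3.314
vertex 2.615 -1.706 -1.957
vertex 4.017 -2.209 -2.453
endloop
endfacet
facet normal 0.427 0.380 0.821
outer loop
vertex 2.873 -0.135 -2.818
vertex 2.615 -1.706 -1.957
vertex 4.275 -0.638 -3.314
endloop
endfacet
facet normal 0.409 -0.746 -0.526
outer loop
vertex 4.458 1.92 1.963
vertex 4.113 1.58 2.177
vertex 4.117 1.887 1.745
endloop
endfacet
facet normal 0.216 0.857 -0.467
outer loop
vertex 4.458 1.92 1.963
vertex 4.117 1.887 1.745
vertex 3.487 2.72 2.983
endloop
endfacet
facet normal 0.408 -0.746 -0.526
outer loop
vertex 4.117 1.887 1.745
vertex 4.113 1.58 2.177
vertex 3.774 1.674 1.781
endloop
endfacet
facet normal -0.451 0.617 -0.645
outer loop
vertex 4.117 1.887 1.745
vertex 3.774 1.674 1.781
vertex 3.487 2.72 2.983
endloop
endfacet
facet normal 0.408 -0.746 -0.527
outer loop
vertex 3.774 1.674 1.781
vertex 4.113 1.58 2.177
vertex 3.629 1.406 2.048
endloop
endfacet
facet normal -0.924 0.150 -0.351
outer loop
vertex 3.774 1.674 1.781
vertex 3.629 1.406 2.048
vertex 3.487 2.72 2.983
endloop
endfacet
facet normal 0.408 -0.745 -0.528
outer loop
vertex 3.629 1.406 2.048
vertex 4.113 1.58 2.177
vertex 3.768 1.239 2.391
endloop
endfacet
facet normal -0.930 -0.274 0.244
outer loop
vertex 3.629 1.406 2.048
vertex 3.768 1.239 2.391
vertex 3.487 2.72 2.983
endloop
endfacet
facet normal 0.410 -0.745 -0.526
outer loop
vertex 3.768 1.239 2.391
vertex 4.113 1.58 2.177
vertex 4.108 1.272 2.609
endloop
endfacet
facet normal -0.466 -0.403 0.788
outer loop
vertex 3.768 1.239 2.391
vertex 4.108 1.272 2.609
vertex 3.487 2.72 2.983
endloop
endfacet
facet normal 0.409 -0.745 -0.527
outer loop
vertex 4.108 1.272 2.609
vertex 4.113 1.58 2.177
vertex 4.452 1.486 2.573
endloop
endfacet
facet normal 0.202 -0.163 0.966
outer loop
vertex 4.108 1.272 2.609
vertex 4.452 1.486 2.573
vertex 3.487 2.72 2.983
endloop
endfacet
facet normal 0.409 -0.745 -0.527
outer loop
vertex 4.452 1.486 2.573
vertex 4.113 1.58 2.177
vertex 4.596 1.754 2.306
endloop
endfacet
facet normal 0.676 0.305 0.671
outer loop
vertex 4.452 1.486 2.573
vertex 4.596 1.754 2.306
vertex 3.487 2.72 2.983
endloop
endfacet
facet normal 0.409 -0.746 -0.526
outer loop
vertex 4.596 1.754 2.306
vertex 4.113 1.58 2.177
vertex 4.458 1.92 1.963
endloop
endfacet
facet normal 0.681 0.728 0.078
outer loop
vertex 4.596 1.754 2.306
vertex 4.458 1.92 1.963
vertex 3.487 2.72 2.983
endloop
endfacet

endsolid


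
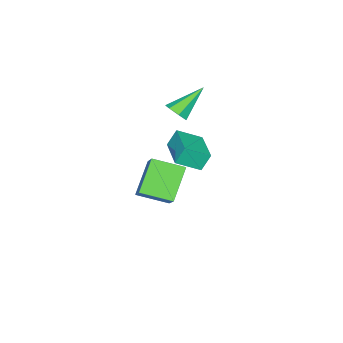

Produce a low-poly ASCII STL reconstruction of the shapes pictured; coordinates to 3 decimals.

solid 
facet normal -0.599 0.656 -0.459
outer loop
vertex -0.947 3.662 2.216
vertex 0.403 4.992 2.354
vertex -0.596 3.394 1.375
endloop
endfacet
facet normal -0.710 -0.700 -0.073
outer loop
vertex 0.177 2.548 1.966
vertex -0.947 3.662 2.216
vertex -0.596 3.394 1.375
endloop
endfacet
facet normal -0.600 0.656 -0.458
outer loop
vertex -0.596 3.394 1.375
vertex 0.403 4.992 2.354
vertex 0.753 4.725 1.513
endloop
endfacet
facet normal 0.369 -0.282 -0.886
outer loop
vertex 0.753 4.725 1.513
vertex 0.177 2.548 1.966
vertex -0.596 3.394 1.375
endloop
endfacet
facet normal -0.368 0.282 0.886
outer loop
vertex -0.947 3.662 2.216
vertex 1.176 4.146 2.945
vertex 0.403 4.992 2.354
endloop
endfacet
facet normal -0.710 -0.700 -0.073
outer loop
vertex -0.173 2.815 2.807
vertex -0.947 3.662 2.216
vertex 0.177 2.548 1.966
endloop
endfacet
facet normal -0.368 0.282 0.886
outer loop
vertex -0.173 2.815 2.807
vertex 1.176 4.146 2.945
vertex -0.947 3.662 2.216
endloop
endfacet
facet normal 0.710 0.700 0.073
outer loop
vertex 0.403 4.992 2.354
vertex 1.176 4.146 2.945
vertex 0.753 4.725 1.513
endloop
endfacet
facet normal 0.368 -0.282 -0.886
outer loop
vertex 1.527 3.878 2.104
vertex 0.177 2.548 1.966
vertex 0.753 4.725 1.513
endloop
endfacet
facet normal 0.710 0.700 0.073
outer loop
vertex 0.753 4.725 1.513
vertex 1.176 4.146 2.945
vertex 1.527 3.878 2.104
endloop
endfacet
facet normal 0.600 -0.656 0.458
outer loop
vertex 1.527 3.878 2.104
vertex -0.173 2.815 2.807
vertex 0.177 2.548 1.966
endloop
endfacet
facet normal 0.600 -0.655 0.459
outer loop
vertex 1.176 4.146 2.945
vertex -0.173 2.815 2.807
vertex 1.527 3.878 2.104
endloop
endfacet
facet normal -0.697 -0.125 0.706
outer loop
vertex -1.788 0.352 -1.06
vertex -2.518 1.767 -1.53
vertex -2.937 -0.678 -2.379
endloop
endfacet
facet normal 0.440 -0.853 0.283
outer loop
vertex -1.542 -0.427 -3.79
vertex -1.788 0.352 -1.06
vertex -2.937 -0.678 -2.379
endloop
endfacet
facet normal -0.697 -0.125 0.706
outer loop
vertex -2.937 -0.678 -2.379
vertex -2.518 1.767 -1.53
vertex -3.667 0.737 -2.849
endloop
endfacet
facet normal -0.566 -0.508 -0.650
outer loop
vertex -3.667 0.737 -2.849
vertex -1.542 -0.427 -3.79
vertex -2.937 -0.678 -2.379
endloop
endfacet
facet normal 0.566 0.508 0.650
outer loop
vertex -1.788 0.352 -1.06
vertex -1.123 2.018 -2.941
vertex -2.518 1.767 -1.53
endloop
endfacet
facet normal 0.440 -0.853 0.283
outer loop
vertex -0.393 0.603 -2.471
vertex -1.788 0.352 -1.06
vertex -1.542 -0.427 -3.79
endloop
endfacet
facet normal 0.566 0.508 0.650
outer loop
vertex -0.393 0.603 -2.471
vertex -1.123 2.018 -2.941
vertex -1.788 0.352 -1.06
endloop
endfacet
facet normal -0.440 0.853 -0.283
outer loop
vertex -2.518 1.767 -1.53
vertex -1.123 2.018 -2.941
vertex -3.667 0.737 -2.849
endloop
endfacet
facet normal -0.566 -0.508 -0.650
outer loop
vertex -2.272 0.988 -4.26
vertex -1.542 -0.427 -3.79
vertex -3.667 0.737 -2.849
endloop
endfacet
facet normal -0.440 0.853 -0.283
outer loop
vertex -3.667 0.737 -2.849
vertex -1.123 2.018 -2.941
vertex -2.272 0.988 -4.26
endloop
endfacet
facet normal 0.697 0.125 -0.706
outer loop
vertex -2.272 0.988 -4.26
vertex -0.393 0.603 -2.471
vertex -1.542 -0.427 -3.79
endloop
endfacet
facet normal 0.697 0.125 -0.706
outer loop
vertex -1.123 2.018 -2.941
vertex -0.393 0.603 -2.471
vertex -2.272 0.988 -4.26
endloop
endfacet
facet normal 0.704 -0.311 -0.638
outer loop
vertex -2.001 1.184 2.59
vertex -2.411 1.294 2.084
vertex -1.978 1.708 2.36
endloop
endfacet
facet normal 0.466 0.338 0.817
outer loop
vertex -2.001 1.184 2.59
vertex -1.978 1.708 2.36
vertex -3.749 1.886 3.296
endloop
endfacet
facet normal 0.705 -0.312 -0.637
outer loop
vertex -1.978 1.708 2.36
vertex -2.411 1.294 2.084
vertex -2.28 1.92 1.922
endloop
endfacet
facet normal 0.242 0.928 0.282
outer loop
vertex -1.978 1.708 2.36
vertex -2.28 1.92 1.922
vertex -3.749 1.886 3.296
endloop
endfacet
facet normal 0.704 -0.312 -0.638
outer loop
vertex -2.28 1.92 1.922
vertex -2.411 1.294 2.084
vertex -2.681 1.661 1.606
endloop
endfacet
facet normal -0.322 0.891 -0.322
outer loop
vertex -2.28 1.92 1.922
vertex -2.681 1.661 1.606
vertex -3.749 1.886 3.296
endloop
endfacet
facet normal 0.704 -0.312 -0.638
outer loop
vertex -2.681 1.661 1.606
vertex -2.411 1.294 2.084
vertex -2.879 1.125 1.65
endloop
endfacet
facet normal -0.803 0.252 -0.541
outer loop
vertex -2.681 1.661 1.606
vertex -2.879 1.125 1.65
vertex -3.749 1.886 3.296
endloop
endfacet
facet normal 0.704 -0.311 -0.638
outer loop
vertex -2.879 1.125 1.65
vertex -2.411 1.294 2.084
vertex -2.724 0.716 2.02
endloop
endfacet
facet normal -0.837 -0.506 -0.209
outer loop
vertex -2.879 1.125 1.65
vertex -2.724 0.716 2.02
vertex -3.749 1.886 3.296
endloop
endfacet
facet normal 0.705 -0.312 -0.637
outer loop
vertex -2.724 0.716 2.02
vertex -2.411 1.294 2.084
vertex -2.334 0.743 2.439
endloop
endfacet
facet normal -0.400 -0.813 0.424
outer loop
vertex -2.724 0.716 2.02
vertex -2.334 0.743 2.439
vertex -3.749 1.886 3.296
endloop
endfacet
facet normal 0.704 -0.313 -0.638
outer loop
vertex -2.334 0.743 2.439
vertex -2.411 1.294 2.084
vertex -2.001 1.184 2.59
endloop
endfacet
facet normal 0.180 -0.438 0.881
outer loop
vertex -2.334 0.743 2.439
vertex -2.001 1.184 2.59
vertex -3.749 1.886 3.296
endloop
endfacet

endsolid


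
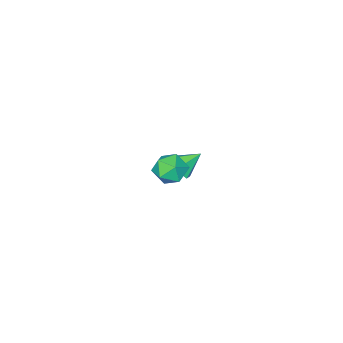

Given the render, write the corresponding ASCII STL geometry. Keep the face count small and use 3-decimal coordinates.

solid 
facet normal -0.382 0.551 0.742
outer loop
vertex 3.06 3.831 2.592
vertex 3.219 3.183 3.155
vertex 3.824 3.795 3.012
endloop
endfacet
facet normal -0.088 0.966 0.243
outer loop
vertex 3.06 3.831 2.592
vertex 3.824 3.795 3.012
vertex 3.801 4.006 2.166
endloop
endfacet
facet normal -0.413 0.828 -0.378
outer loop
vertex 3.06 3.831 2.592
vertex 3.801 4.006 2.166
vertex 3.181 3.523 1.785
endloop
endfacet
facet normal -0.908 0.327 -0.261
outer loop
vertex 3.06 3.831 2.592
vertex 3.181 3.523 1.785
vertex 2.822 3.014 2.396
endloop
endfacet
facet normal -0.889 0.156 0.430
outer loop
vertex 3.06 3.831 2.592
vertex 2.822 3.014 2.396
vertex 3.219 3.183 3.155
endloop
endfacet
facet normal 0.598 0.782 0.179
outer loop
vertex 3.801 4.006 2.166
vertex 3.824 3.795 3.012
vertex 4.418 3.466 2.464
endloop
endfacet
facet normal 0.123 0.109 0.986
outer loop
vertex 3.824 3.795 3.012
vertex 3.219 3.183 3.155
vertex 4.059 2.957 3.075
endloop
endfacet
facet normal -0.697 -0.530 0.483
outer loop
vertex 3.219 3.183 3.155
vertex 2.822 3.014 2.396
vertex 3.439 2.474 2.694
endloop
endfacet
facet normal -0.728 -0.252 -0.638
outer loop
vertex 2.822 3.014 2.396
vertex 3.181 3.523 1.785
vertex 3.416 2.685 1.848
endloop
endfacet
facet normal 0.072 0.559 -0.826
outer loop
vertex 3.181 3.523 1.785
vertex 3.801 4.006 2.166
vertex 4.021 3.297 1.705
endloop
endfacet
facet normal 0.908 -0.327 0.261
outer loop
vertex 4.18 2.649 2.268
vertex 4.418 3.466 2.464
vertex 4.059 2.957 3.075
endloop
endfacet
facet normal 0.413 -0.828 0.378
outer loop
vertex 4.18 2.649 2.268
vertex 4.059 2.957 3.075
vertex 3.439 2.474 2.694
endloop
endfacet
facet normal 0.088 -0.966 -0.243
outer loop
vertex 4.18 2.649 2.268
vertex 3.439 2.474 2.694
vertex 3.416 2.685 1.848
endloop
endfacet
facet normal 0.382 -0.551 -0.742
outer loop
vertex 4.18 2.649 2.268
vertex 3.416 2.685 1.848
vertex 4.021 3.297 1.705
endloop
endfacet
facet normal 0.889 -0.156 -0.430
outer loop
vertex 4.18 2.649 2.268
vertex 4.021 3.297 1.705
vertex 4.418 3.466 2.464
endloop
endfacet
facet normal 0.728 0.252 0.638
outer loop
vertex 4.059 2.957 3.075
vertex 4.418 3.466 2.464
vertex 3.824 3.795 3.012
endloop
endfacet
facet normal -0.072 -0.559 0.826
outer loop
vertex 3.439 2.474 2.694
vertex 4.059 2.957 3.075
vertex 3.219 3.183 3.155
endloop
endfacet
facet normal -0.598 -0.782 -0.179
outer loop
vertex 3.416 2.685 1.848
vertex 3.439 2.474 2.694
vertex 2.822 3.014 2.396
endloop
endfacet
facet normal -0.123 -0.109 -0.986
outer loop
vertex 4.021 3.297 1.705
vertex 3.416 2.685 1.848
vertex 3.181 3.523 1.785
endloop
endfacet
facet normal 0.697 0.530 -0.483
outer loop
vertex 4.418 3.466 2.464
vertex 4.021 3.297 1.705
vertex 3.801 4.006 2.166
endloop
endfacet
facet normal 0.705 -0.378 -0.601
outer loop
vertex -0.922 -1.464 -3.288
vertex -1.505 -1.869 -3.717
vertex -1.284 -1.101 -3.941
endloop
endfacet
facet normal 0.155 0.897 0.413
outer loop
vertex -0.922 -1.464 -3.288
vertex -1.284 -1.101 -3.941
vertex -2.435 -1.371 -2.923
endloop
endfacet
facet normal 0.703 -0.378 -0.602
outer loop
vertex -1.284 -1.101 -3.941
vertex -1.505 -1.869 -3.717
vertex -1.868 -1.506 -4.369
endloop
endfacet
facet normal -0.423 0.872 -0.247
outer loop
vertex -1.284 -1.101 -3.941
vertex -1.868 -1.506 -4.369
vertex -2.435 -1.371 -2.923
endloop
endfacet
facet normal 0.704 -0.377 -0.602
outer loop
vertex -1.868 -1.506 -4.369
vertex -1.505 -1.869 -3.717
vertex -2.089 -2.275 -4.146
endloop
endfacet
facet normal -0.915 0.155 -0.373
outer loop
vertex -1.868 -1.506 -4.369
vertex -2.089 -2.275 -4.146
vertex -2.435 -1.371 -2.923
endloop
endfacet
facet normal 0.704 -0.378 -0.601
outer loop
vertex -2.089 -2.275 -4.146
vertex -1.505 -1.869 -3.717
vertex -1.726 -2.637 -3.493
endloop
endfacet
facet normal -0.828 -0.537 0.163
outer loop
vertex -2.089 -2.275 -4.146
vertex -1.726 -2.637 -3.493
vertex -2.435 -1.371 -2.923
endloop
endfacet
facet normal 0.705 -0.378 -0.601
outer loop
vertex -1.726 -2.637 -3.493
vertex -1.505 -1.869 -3.717
vertex -1.143 -2.232 -3.064
endloop
endfacet
facet normal -0.251 -0.511 0.823
outer loop
vertex -1.726 -2.637 -3.493
vertex -1.143 -2.232 -3.064
vertex -2.435 -1.371 -2.923
endloop
endfacet
facet normal 0.705 -0.378 -0.601
outer loop
vertex -1.143 -2.232 -3.064
vertex -1.505 -1.869 -3.717
vertex -0.922 -1.464 -3.288
endloop
endfacet
facet normal 0.241 0.207 0.948
outer loop
vertex -1.143 -2.232 -3.064
vertex -0.922 -1.464 -3.288
vertex -2.435 -1.371 -2.923
endloop
endfacet

endsolid


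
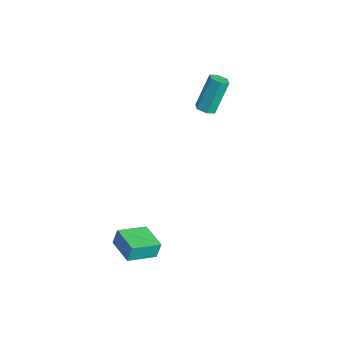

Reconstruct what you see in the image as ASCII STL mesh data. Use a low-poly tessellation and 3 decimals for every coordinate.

solid 
facet normal 0.142 -0.481 -0.865
outer loop
vertex -2.442 1.96 2.12
vertex -2.908 1.679 2.2
vertex -2.919 2.159 1.931
endloop
endfacet
facet normal 0.478 0.798 -0.367
outer loop
vertex -2.442 1.96 2.12
vertex -2.919 2.159 1.931
vertex -2.726 2.921 3.84
endloop
endfacet
facet normal 0.480 0.797 -0.367
outer loop
vertex -2.726 2.921 3.84
vertex -2.919 2.159 1.931
vertex -3.202 3.12 3.65
endloop
endfacet
facet normal -0.142 0.484 0.864
outer loop
vertex -2.726 2.921 3.84
vertex -3.202 3.12 3.65
vertex -3.192 2.641 3.92
endloop
endfacet
facet normal 0.142 -0.481 -0.865
outer loop
vertex -2.919 2.159 1.931
vertex -2.908 1.679 2.2
vertex -3.385 1.878 2.011
endloop
endfacet
facet normal -0.512 0.711 -0.482
outer loop
vertex -2.919 2.159 1.931
vertex -3.385 1.878 2.011
vertex -3.202 3.12 3.65
endloop
endfacet
facet normal -0.512 0.711 -0.482
outer loop
vertex -3.202 3.12 3.65
vertex -3.385 1.878 2.011
vertex -3.668 2.839 3.73
endloop
endfacet
facet normal -0.143 0.484 0.863
outer loop
vertex -3.202 3.12 3.65
vertex -3.668 2.839 3.73
vertex -3.192 2.641 3.92
endloop
endfacet
facet normal 0.141 -0.482 -0.865
outer loop
vertex -3.385 1.878 2.011
vertex -2.908 1.679 2.2
vertex -3.374 1.399 2.28
endloop
endfacet
facet normal -0.990 -0.087 -0.114
outer loop
vertex -3.385 1.878 2.011
vertex -3.374 1.399 2.28
vertex -3.668 2.839 3.73
endloop
endfacet
facet normal -0.990 -0.086 -0.115
outer loop
vertex -3.668 2.839 3.73
vertex -3.374 1.399 2.28
vertex -3.658 2.36 4.0
endloop
endfacet
facet normal -0.143 0.484 0.863
outer loop
vertex -3.668 2.839 3.73
vertex -3.658 2.36 4.0
vertex -3.192 2.641 3.92
endloop
endfacet
facet normal 0.142 -0.484 -0.864
outer loop
vertex -3.374 1.399 2.28
vertex -2.908 1.679 2.2
vertex -2.898 1.2 2.47
endloop
endfacet
facet normal -0.480 -0.797 0.366
outer loop
vertex -3.374 1.399 2.28
vertex -2.898 1.2 2.47
vertex -3.658 2.36 4.0
endloop
endfacet
facet normal -0.478 -0.798 0.367
outer loop
vertex -3.658 2.36 4.0
vertex -2.898 1.2 2.47
vertex -3.181 2.161 4.189
endloop
endfacet
facet normal -0.142 0.481 0.865
outer loop
vertex -3.658 2.36 4.0
vertex -3.181 2.161 4.189
vertex -3.192 2.641 3.92
endloop
endfacet
facet normal 0.143 -0.484 -0.863
outer loop
vertex -2.898 1.2 2.47
vertex -2.908 1.679 2.2
vertex -2.432 1.481 2.39
endloop
endfacet
facet normal 0.512 -0.711 0.482
outer loop
vertex -2.898 1.2 2.47
vertex -2.432 1.481 2.39
vertex -3.181 2.161 4.189
endloop
endfacet
facet normal 0.512 -0.711 0.482
outer loop
vertex -3.181 2.161 4.189
vertex -2.432 1.481 2.39
vertex -2.715 2.442 4.109
endloop
endfacet
facet normal -0.142 0.481 0.865
outer loop
vertex -3.181 2.161 4.189
vertex -2.715 2.442 4.109
vertex -3.192 2.641 3.92
endloop
endfacet
facet normal 0.143 -0.484 -0.863
outer loop
vertex -2.432 1.481 2.39
vertex -2.908 1.679 2.2
vertex -2.442 1.96 2.12
endloop
endfacet
facet normal 0.990 0.086 0.115
outer loop
vertex -2.432 1.481 2.39
vertex -2.442 1.96 2.12
vertex -2.715 2.442 4.109
endloop
endfacet
facet normal 0.990 0.087 0.115
outer loop
vertex -2.715 2.442 4.109
vertex -2.442 1.96 2.12
vertex -2.726 2.921 3.84
endloop
endfacet
facet normal -0.141 0.482 0.865
outer loop
vertex -2.715 2.442 4.109
vertex -2.726 2.921 3.84
vertex -3.192 2.641 3.92
endloop
endfacet
facet normal -0.999 0.024 -0.049
outer loop
vertex -0.778 -4.452 -2.546
vertex -0.714 -2.896 -3.091
vertex -0.744 -4.747 -3.385
endloop
endfacet
facet normal -0.039 -0.943 0.330
outer loop
vertex 0.794 -4.784 -3.309
vertex -0.778 -4.452 -2.546
vertex -0.744 -4.747 -3.385
endloop
endfacet
facet normal -0.999 0.024 -0.049
outer loop
vertex -0.744 -4.747 -3.385
vertex -0.714 -2.896 -3.091
vertex -0.68 -3.191 -3.93
endloop
endfacet
facet normal 0.039 -0.332 -0.943
outer loop
vertex -0.68 -3.191 -3.93
vertex 0.794 -4.784 -3.309
vertex -0.744 -4.747 -3.385
endloop
endfacet
facet normal -0.039 0.332 0.943
outer loop
vertex -0.778 -4.452 -2.546
vertex 0.824 -2.933 -3.015
vertex -0.714 -2.896 -3.091
endloop
endfacet
facet normal -0.039 -0.943 0.330
outer loop
vertex 0.76 -4.489 -2.47
vertex -0.778 -4.452 -2.546
vertex 0.794 -4.784 -3.309
endloop
endfacet
facet normal -0.039 0.332 0.943
outer loop
vertex 0.76 -4.489 -2.47
vertex 0.824 -2.933 -3.015
vertex -0.778 -4.452 -2.546
endloop
endfacet
facet normal 0.039 0.943 -0.330
outer loop
vertex -0.714 -2.896 -3.091
vertex 0.824 -2.933 -3.015
vertex -0.68 -3.191 -3.93
endloop
endfacet
facet normal 0.039 -0.332 -0.943
outer loop
vertex 0.858 -3.228 -3.854
vertex 0.794 -4.784 -3.309
vertex -0.68 -3.191 -3.93
endloop
endfacet
facet normal 0.039 0.943 -0.330
outer loop
vertex -0.68 -3.191 -3.93
vertex 0.824 -2.933 -3.015
vertex 0.858 -3.228 -3.854
endloop
endfacet
facet normal 0.999 -0.024 0.049
outer loop
vertex 0.858 -3.228 -3.854
vertex 0.76 -4.489 -2.47
vertex 0.794 -4.784 -3.309
endloop
endfacet
facet normal 0.999 -0.024 0.049
outer loop
vertex 0.824 -2.933 -3.015
vertex 0.76 -4.489 -2.47
vertex 0.858 -3.228 -3.854
endloop
endfacet

endsolid


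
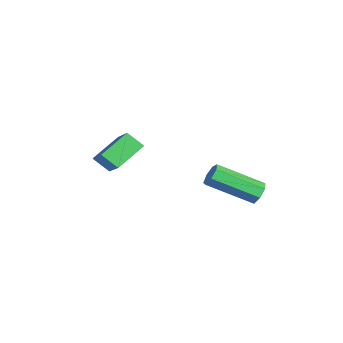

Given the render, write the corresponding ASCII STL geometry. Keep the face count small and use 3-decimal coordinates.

solid 
facet normal 0.111 0.872 -0.477
outer loop
vertex 4.114 4.115 1.856
vertex 3.727 4.339 2.176
vertex 4.27 4.316 2.26
endloop
endfacet
facet normal 0.939 -0.250 -0.238
outer loop
vertex 4.114 4.115 1.856
vertex 4.27 4.316 2.26
vertex 3.88 2.276 2.864
endloop
endfacet
facet normal 0.938 -0.250 -0.239
outer loop
vertex 3.88 2.276 2.864
vertex 4.27 4.316 2.26
vertex 4.036 2.477 3.267
endloop
endfacet
facet normal -0.112 -0.871 0.478
outer loop
vertex 3.88 2.276 2.864
vertex 4.036 2.477 3.267
vertex 3.493 2.501 3.184
endloop
endfacet
facet normal 0.111 0.871 -0.479
outer loop
vertex 4.27 4.316 2.26
vertex 3.727 4.339 2.176
vertex 4.017 4.535 2.6
endloop
endfacet
facet normal 0.840 0.174 0.513
outer loop
vertex 4.27 4.316 2.26
vertex 4.017 4.535 2.6
vertex 4.036 2.477 3.267
endloop
endfacet
facet normal 0.842 0.173 0.511
outer loop
vertex 4.036 2.477 3.267
vertex 4.017 4.535 2.6
vertex 3.784 2.696 3.608
endloop
endfacet
facet normal -0.111 -0.872 0.477
outer loop
vertex 4.036 2.477 3.267
vertex 3.784 2.696 3.608
vertex 3.493 2.501 3.184
endloop
endfacet
facet normal 0.112 0.871 -0.479
outer loop
vertex 4.017 4.535 2.6
vertex 3.727 4.339 2.176
vertex 3.546 4.607 2.621
endloop
endfacet
facet normal 0.110 0.467 0.877
outer loop
vertex 4.017 4.535 2.6
vertex 3.546 4.607 2.621
vertex 3.784 2.696 3.608
endloop
endfacet
facet normal 0.110 0.467 0.877
outer loop
vertex 3.784 2.696 3.608
vertex 3.546 4.607 2.621
vertex 3.312 2.768 3.629
endloop
endfacet
facet normal -0.112 -0.872 0.477
outer loop
vertex 3.784 2.696 3.608
vertex 3.312 2.768 3.629
vertex 3.493 2.501 3.184
endloop
endfacet
facet normal 0.111 0.871 -0.479
outer loop
vertex 3.546 4.607 2.621
vertex 3.727 4.339 2.176
vertex 3.211 4.477 2.307
endloop
endfacet
facet normal -0.704 0.408 0.582
outer loop
vertex 3.546 4.607 2.621
vertex 3.211 4.477 2.307
vertex 3.312 2.768 3.629
endloop
endfacet
facet normal -0.704 0.408 0.582
outer loop
vertex 3.312 2.768 3.629
vertex 3.211 4.477 2.307
vertex 2.977 2.638 3.315
endloop
endfacet
facet normal -0.110 -0.871 0.478
outer loop
vertex 3.312 2.768 3.629
vertex 2.977 2.638 3.315
vertex 3.493 2.501 3.184
endloop
endfacet
facet normal 0.112 0.872 -0.477
outer loop
vertex 3.211 4.477 2.307
vertex 3.727 4.339 2.176
vertex 3.264 4.244 1.894
endloop
endfacet
facet normal -0.988 0.043 -0.151
outer loop
vertex 3.211 4.477 2.307
vertex 3.264 4.244 1.894
vertex 2.977 2.638 3.315
endloop
endfacet
facet normal -0.987 0.042 -0.153
outer loop
vertex 2.977 2.638 3.315
vertex 3.264 4.244 1.894
vertex 3.031 2.405 2.902
endloop
endfacet
facet normal -0.110 -0.872 0.477
outer loop
vertex 2.977 2.638 3.315
vertex 3.031 2.405 2.902
vertex 3.493 2.501 3.184
endloop
endfacet
facet normal 0.111 0.872 -0.476
outer loop
vertex 3.264 4.244 1.894
vertex 3.727 4.339 2.176
vertex 3.666 4.083 1.693
endloop
endfacet
facet normal -0.528 -0.356 -0.771
outer loop
vertex 3.264 4.244 1.894
vertex 3.666 4.083 1.693
vertex 3.031 2.405 2.902
endloop
endfacet
facet normal -0.529 -0.355 -0.771
outer loop
vertex 3.031 2.405 2.902
vertex 3.666 4.083 1.693
vertex 3.432 2.244 2.701
endloop
endfacet
facet normal -0.110 -0.872 0.478
outer loop
vertex 3.031 2.405 2.902
vertex 3.432 2.244 2.701
vertex 3.493 2.501 3.184
endloop
endfacet
facet normal 0.111 0.872 -0.476
outer loop
vertex 3.666 4.083 1.693
vertex 3.727 4.339 2.176
vertex 4.114 4.115 1.856
endloop
endfacet
facet normal 0.329 -0.486 -0.810
outer loop
vertex 3.666 4.083 1.693
vertex 4.114 4.115 1.856
vertex 3.432 2.244 2.701
endloop
endfacet
facet normal 0.329 -0.486 -0.810
outer loop
vertex 3.432 2.244 2.701
vertex 4.114 4.115 1.856
vertex 3.88 2.276 2.864
endloop
endfacet
facet normal -0.112 -0.871 0.478
outer loop
vertex 3.432 2.244 2.701
vertex 3.88 2.276 2.864
vertex 3.493 2.501 3.184
endloop
endfacet
facet normal -0.810 -0.162 -0.563
outer loop
vertex -2.358 -0.69 2.24
vertex -2.061 -0.032 1.623
vertex -1.59 -1.779 1.449
endloop
endfacet
facet normal -0.313 -0.693 0.650
outer loop
vertex -0.139 -1.488 2.457
vertex -2.358 -0.69 2.24
vertex -1.59 -1.779 1.449
endloop
endfacet
facet normal -0.810 -0.162 -0.563
outer loop
vertex -1.59 -1.779 1.449
vertex -2.061 -0.032 1.623
vertex -1.293 -1.121 0.832
endloop
endfacet
facet normal 0.496 -0.703 -0.511
outer loop
vertex -1.293 -1.121 0.832
vertex -0.139 -1.488 2.457
vertex -1.59 -1.779 1.449
endloop
endfacet
facet normal -0.496 0.703 0.511
outer loop
vertex -2.358 -0.69 2.24
vertex -0.61 0.259 2.631
vertex -2.061 -0.032 1.623
endloop
endfacet
facet normal -0.313 -0.693 0.650
outer loop
vertex -0.907 -0.399 3.248
vertex -2.358 -0.69 2.24
vertex -0.139 -1.488 2.457
endloop
endfacet
facet normal -0.496 0.703 0.511
outer loop
vertex -0.907 -0.399 3.248
vertex -0.61 0.259 2.631
vertex -2.358 -0.69 2.24
endloop
endfacet
facet normal 0.313 0.693 -0.650
outer loop
vertex -2.061 -0.032 1.623
vertex -0.61 0.259 2.631
vertex -1.293 -1.121 0.832
endloop
endfacet
facet normal 0.496 -0.703 -0.511
outer loop
vertex 0.158 -0.83 1.84
vertex -0.139 -1.488 2.457
vertex -1.293 -1.121 0.832
endloop
endfacet
facet normal 0.313 0.693 -0.650
outer loop
vertex -1.293 -1.121 0.832
vertex -0.61 0.259 2.631
vertex 0.158 -0.83 1.84
endloop
endfacet
facet normal 0.810 0.162 0.563
outer loop
vertex 0.158 -0.83 1.84
vertex -0.907 -0.399 3.248
vertex -0.139 -1.488 2.457
endloop
endfacet
facet normal 0.810 0.162 0.563
outer loop
vertex -0.61 0.259 2.631
vertex -0.907 -0.399 3.248
vertex 0.158 -0.83 1.84
endloop
endfacet

endsolid


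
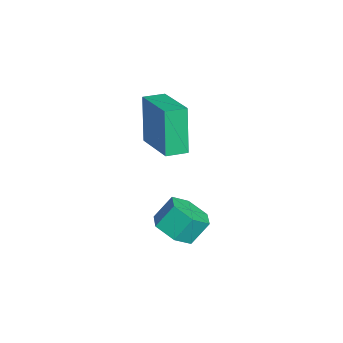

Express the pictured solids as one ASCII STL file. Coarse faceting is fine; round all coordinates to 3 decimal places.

solid 
facet normal -0.916 -0.310 -0.253
outer loop
vertex -5.01 -3.935 0.782
vertex -5.259 -3.136 0.704
vertex -4.482 -3.954 -1.105
endloop
endfacet
facet normal 0.297 -0.951 0.093
outer loop
vertex -2.741 -3.364 -0.624
vertex -5.01 -3.935 0.782
vertex -4.482 -3.954 -1.105
endloop
endfacet
facet normal -0.916 -0.311 -0.253
outer loop
vertex -4.482 -3.954 -1.105
vertex -5.259 -3.136 0.704
vertex -4.731 -3.156 -1.183
endloop
endfacet
facet normal 0.269 -0.010 -0.963
outer loop
vertex -4.731 -3.156 -1.183
vertex -2.741 -3.364 -0.624
vertex -4.482 -3.954 -1.105
endloop
endfacet
facet normal -0.269 0.010 0.963
outer loop
vertex -5.01 -3.935 0.782
vertex -3.518 -2.546 1.185
vertex -5.259 -3.136 0.704
endloop
endfacet
facet normal 0.297 -0.950 0.093
outer loop
vertex -3.269 -3.344 1.263
vertex -5.01 -3.935 0.782
vertex -2.741 -3.364 -0.624
endloop
endfacet
facet normal -0.269 0.010 0.963
outer loop
vertex -3.269 -3.344 1.263
vertex -3.518 -2.546 1.185
vertex -5.01 -3.935 0.782
endloop
endfacet
facet normal -0.296 0.951 -0.093
outer loop
vertex -5.259 -3.136 0.704
vertex -3.518 -2.546 1.185
vertex -4.731 -3.156 -1.183
endloop
endfacet
facet normal 0.269 -0.010 -0.963
outer loop
vertex -2.99 -2.565 -0.702
vertex -2.741 -3.364 -0.624
vertex -4.731 -3.156 -1.183
endloop
endfacet
facet normal -0.297 0.950 -0.093
outer loop
vertex -4.731 -3.156 -1.183
vertex -3.518 -2.546 1.185
vertex -2.99 -2.565 -0.702
endloop
endfacet
facet normal 0.916 0.310 0.253
outer loop
vertex -2.99 -2.565 -0.702
vertex -3.269 -3.344 1.263
vertex -2.741 -3.364 -0.624
endloop
endfacet
facet normal 0.916 0.311 0.253
outer loop
vertex -3.518 -2.546 1.185
vertex -3.269 -3.344 1.263
vertex -2.99 -2.565 -0.702
endloop
endfacet
facet normal 0.170 -0.595 -0.785
outer loop
vertex -1.141 -3.243 -3.709
vertex -1.968 -3.222 -3.904
vertex -1.44 -2.641 -4.23
endloop
endfacet
facet normal 0.921 0.380 -0.089
outer loop
vertex -1.141 -3.243 -3.709
vertex -1.44 -2.641 -4.23
vertex -1.325 -2.599 -2.862
endloop
endfacet
facet normal 0.920 0.381 -0.089
outer loop
vertex -1.325 -2.599 -2.862
vertex -1.44 -2.641 -4.23
vertex -1.624 -1.998 -3.383
endloop
endfacet
facet normal -0.169 0.596 0.785
outer loop
vertex -1.325 -2.599 -2.862
vertex -1.624 -1.998 -3.383
vertex -2.152 -2.578 -3.056
endloop
endfacet
facet normal 0.171 -0.596 -0.785
outer loop
vertex -1.44 -2.641 -4.23
vertex -1.968 -3.222 -3.904
vertex -2.267 -2.621 -4.425
endloop
endfacet
facet normal 0.155 0.803 -0.576
outer loop
vertex -1.44 -2.641 -4.23
vertex -2.267 -2.621 -4.425
vertex -1.624 -1.998 -3.383
endloop
endfacet
facet normal 0.155 0.803 -0.576
outer loop
vertex -1.624 -1.998 -3.383
vertex -2.267 -2.621 -4.425
vertex -2.451 -1.977 -3.577
endloop
endfacet
facet normal -0.169 0.596 0.785
outer loop
vertex -1.624 -1.998 -3.383
vertex -2.451 -1.977 -3.577
vertex -2.152 -2.578 -3.056
endloop
endfacet
facet normal 0.169 -0.596 -0.785
outer loop
vertex -2.267 -2.621 -4.425
vertex -1.968 -3.222 -3.904
vertex -2.795 -3.201 -4.098
endloop
endfacet
facet normal -0.765 0.422 -0.487
outer loop
vertex -2.267 -2.621 -4.425
vertex -2.795 -3.201 -4.098
vertex -2.451 -1.977 -3.577
endloop
endfacet
facet normal -0.765 0.422 -0.487
outer loop
vertex -2.451 -1.977 -3.577
vertex -2.795 -3.201 -4.098
vertex -2.979 -2.557 -3.251
endloop
endfacet
facet normal -0.170 0.596 0.785
outer loop
vertex -2.451 -1.977 -3.577
vertex -2.979 -2.557 -3.251
vertex -2.152 -2.578 -3.056
endloop
endfacet
facet normal 0.169 -0.596 -0.785
outer loop
vertex -2.795 -3.201 -4.098
vertex -1.968 -3.222 -3.904
vertex -2.496 -3.802 -3.577
endloop
endfacet
facet normal -0.920 -0.380 0.089
outer loop
vertex -2.795 -3.201 -4.098
vertex -2.496 -3.802 -3.577
vertex -2.979 -2.557 -3.251
endloop
endfacet
facet normal -0.921 -0.380 0.089
outer loop
vertex -2.979 -2.557 -3.251
vertex -2.496 -3.802 -3.577
vertex -2.68 -3.159 -2.73
endloop
endfacet
facet normal -0.170 0.595 0.785
outer loop
vertex -2.979 -2.557 -3.251
vertex -2.68 -3.159 -2.73
vertex -2.152 -2.578 -3.056
endloop
endfacet
facet normal 0.169 -0.596 -0.785
outer loop
vertex -2.496 -3.802 -3.577
vertex -1.968 -3.222 -3.904
vertex -1.669 -3.823 -3.383
endloop
endfacet
facet normal -0.155 -0.803 0.576
outer loop
vertex -2.496 -3.802 -3.577
vertex -1.669 -3.823 -3.383
vertex -2.68 -3.159 -2.73
endloop
endfacet
facet normal -0.155 -0.803 0.576
outer loop
vertex -2.68 -3.159 -2.73
vertex -1.669 -3.823 -3.383
vertex -1.853 -3.179 -2.535
endloop
endfacet
facet normal -0.171 0.596 0.785
outer loop
vertex -2.68 -3.159 -2.73
vertex -1.853 -3.179 -2.535
vertex -2.152 -2.578 -3.056
endloop
endfacet
facet normal 0.170 -0.596 -0.785
outer loop
vertex -1.669 -3.823 -3.383
vertex -1.968 -3.222 -3.904
vertex -1.141 -3.243 -3.709
endloop
endfacet
facet normal 0.765 -0.422 0.487
outer loop
vertex -1.669 -3.823 -3.383
vertex -1.141 -3.243 -3.709
vertex -1.853 -3.179 -2.535
endloop
endfacet
facet normal 0.765 -0.422 0.487
outer loop
vertex -1.853 -3.179 -2.535
vertex -1.141 -3.243 -3.709
vertex -1.325 -2.599 -2.862
endloop
endfacet
facet normal -0.169 0.596 0.785
outer loop
vertex -1.853 -3.179 -2.535
vertex -1.325 -2.599 -2.862
vertex -2.152 -2.578 -3.056
endloop
endfacet

endsolid


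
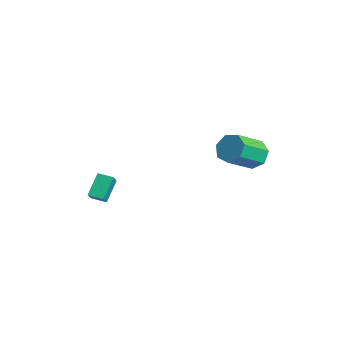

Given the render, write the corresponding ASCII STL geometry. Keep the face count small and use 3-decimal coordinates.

solid 
facet normal -0.210 0.802 -0.559
outer loop
vertex 1.831 4.292 1.083
vertex 1.185 3.796 0.614
vertex 1.077 4.311 1.393
endloop
endfacet
facet normal 0.318 0.597 0.737
outer loop
vertex 1.831 4.292 1.083
vertex 1.077 4.311 1.393
vertex 2.261 2.639 2.236
endloop
endfacet
facet normal 0.318 0.597 0.737
outer loop
vertex 2.261 2.639 2.236
vertex 1.077 4.311 1.393
vertex 1.507 2.659 2.545
endloop
endfacet
facet normal 0.208 -0.802 0.559
outer loop
vertex 2.261 2.639 2.236
vertex 1.507 2.659 2.545
vertex 1.615 2.144 1.766
endloop
endfacet
facet normal -0.208 0.802 -0.559
outer loop
vertex 1.077 4.311 1.393
vertex 1.185 3.796 0.614
vertex 0.404 3.943 1.116
endloop
endfacet
facet normal -0.525 0.391 0.756
outer loop
vertex 1.077 4.311 1.393
vertex 0.404 3.943 1.116
vertex 1.507 2.659 2.545
endloop
endfacet
facet normal -0.525 0.390 0.756
outer loop
vertex 1.507 2.659 2.545
vertex 0.404 3.943 1.116
vertex 0.834 2.29 2.268
endloop
endfacet
facet normal 0.210 -0.802 0.559
outer loop
vertex 1.507 2.659 2.545
vertex 0.834 2.29 2.268
vertex 1.615 2.144 1.766
endloop
endfacet
facet normal -0.209 0.802 -0.560
outer loop
vertex 0.404 3.943 1.116
vertex 1.185 3.796 0.614
vertex 0.319 3.464 0.461
endloop
endfacet
facet normal -0.972 -0.109 0.206
outer loop
vertex 0.404 3.943 1.116
vertex 0.319 3.464 0.461
vertex 0.834 2.29 2.268
endloop
endfacet
facet normal -0.972 -0.109 0.206
outer loop
vertex 0.834 2.29 2.268
vertex 0.319 3.464 0.461
vertex 0.749 1.812 1.613
endloop
endfacet
facet normal 0.209 -0.803 0.559
outer loop
vertex 0.834 2.29 2.268
vertex 0.749 1.812 1.613
vertex 1.615 2.144 1.766
endloop
endfacet
facet normal -0.209 0.803 -0.558
outer loop
vertex 0.319 3.464 0.461
vertex 1.185 3.796 0.614
vertex 0.886 3.236 -0.079
endloop
endfacet
facet normal -0.688 -0.527 -0.499
outer loop
vertex 0.319 3.464 0.461
vertex 0.886 3.236 -0.079
vertex 0.749 1.812 1.613
endloop
endfacet
facet normal -0.688 -0.527 -0.499
outer loop
vertex 0.749 1.812 1.613
vertex 0.886 3.236 -0.079
vertex 1.316 1.583 1.073
endloop
endfacet
facet normal 0.209 -0.802 0.559
outer loop
vertex 0.749 1.812 1.613
vertex 1.316 1.583 1.073
vertex 1.615 2.144 1.766
endloop
endfacet
facet normal -0.208 0.803 -0.559
outer loop
vertex 0.886 3.236 -0.079
vertex 1.185 3.796 0.614
vertex 1.679 3.429 -0.097
endloop
endfacet
facet normal 0.115 -0.548 -0.829
outer loop
vertex 0.886 3.236 -0.079
vertex 1.679 3.429 -0.097
vertex 1.316 1.583 1.073
endloop
endfacet
facet normal 0.115 -0.548 -0.829
outer loop
vertex 1.316 1.583 1.073
vertex 1.679 3.429 -0.097
vertex 2.108 1.777 1.055
endloop
endfacet
facet normal 0.209 -0.802 0.559
outer loop
vertex 1.316 1.583 1.073
vertex 2.108 1.777 1.055
vertex 1.615 2.144 1.766
endloop
endfacet
facet normal -0.209 0.802 -0.559
outer loop
vertex 1.679 3.429 -0.097
vertex 1.185 3.796 0.614
vertex 2.099 3.899 0.42
endloop
endfacet
facet normal 0.831 -0.156 -0.533
outer loop
vertex 1.679 3.429 -0.097
vertex 2.099 3.899 0.42
vertex 2.108 1.777 1.055
endloop
endfacet
facet normal 0.831 -0.156 -0.534
outer loop
vertex 2.108 1.777 1.055
vertex 2.099 3.899 0.42
vertex 2.529 2.247 1.573
endloop
endfacet
facet normal 0.208 -0.803 0.559
outer loop
vertex 2.108 1.777 1.055
vertex 2.529 2.247 1.573
vertex 1.615 2.144 1.766
endloop
endfacet
facet normal -0.209 0.802 -0.560
outer loop
vertex 2.099 3.899 0.42
vertex 1.185 3.796 0.614
vertex 1.831 4.292 1.083
endloop
endfacet
facet normal 0.921 0.353 0.163
outer loop
vertex 2.099 3.899 0.42
vertex 1.831 4.292 1.083
vertex 2.529 2.247 1.573
endloop
endfacet
facet normal 0.921 0.354 0.163
outer loop
vertex 2.529 2.247 1.573
vertex 1.831 4.292 1.083
vertex 2.261 2.639 2.236
endloop
endfacet
facet normal 0.208 -0.803 0.559
outer loop
vertex 2.529 2.247 1.573
vertex 2.261 2.639 2.236
vertex 1.615 2.144 1.766
endloop
endfacet
facet normal -0.701 -0.698 0.145
outer loop
vertex -2.366 -3.469 -0.828
vertex -2.927 -3.047 -1.511
vertex -1.73 -4.327 -1.881
endloop
endfacet
facet normal 0.573 -0.431 0.697
outer loop
vertex -1.113 -3.713 -2.009
vertex -2.366 -3.469 -0.828
vertex -1.73 -4.327 -1.881
endloop
endfacet
facet normal -0.701 -0.698 0.145
outer loop
vertex -1.73 -4.327 -1.881
vertex -2.927 -3.047 -1.511
vertex -2.291 -3.905 -2.564
endloop
endfacet
facet normal 0.424 -0.572 -0.702
outer loop
vertex -2.291 -3.905 -2.564
vertex -1.113 -3.713 -2.009
vertex -1.73 -4.327 -1.881
endloop
endfacet
facet normal -0.424 0.572 0.702
outer loop
vertex -2.366 -3.469 -0.828
vertex -2.31 -2.433 -1.639
vertex -2.927 -3.047 -1.511
endloop
endfacet
facet normal 0.573 -0.431 0.697
outer loop
vertex -1.749 -2.855 -0.956
vertex -2.366 -3.469 -0.828
vertex -1.113 -3.713 -2.009
endloop
endfacet
facet normal -0.424 0.572 0.702
outer loop
vertex -1.749 -2.855 -0.956
vertex -2.31 -2.433 -1.639
vertex -2.366 -3.469 -0.828
endloop
endfacet
facet normal -0.573 0.431 -0.697
outer loop
vertex -2.927 -3.047 -1.511
vertex -2.31 -2.433 -1.639
vertex -2.291 -3.905 -2.564
endloop
endfacet
facet normal 0.424 -0.572 -0.702
outer loop
vertex -1.674 -3.291 -2.692
vertex -1.113 -3.713 -2.009
vertex -2.291 -3.905 -2.564
endloop
endfacet
facet normal -0.573 0.431 -0.697
outer loop
vertex -2.291 -3.905 -2.564
vertex -2.31 -2.433 -1.639
vertex -1.674 -3.291 -2.692
endloop
endfacet
facet normal 0.701 0.698 -0.145
outer loop
vertex -1.674 -3.291 -2.692
vertex -1.749 -2.855 -0.956
vertex -1.113 -3.713 -2.009
endloop
endfacet
facet normal 0.701 0.698 -0.145
outer loop
vertex -2.31 -2.433 -1.639
vertex -1.749 -2.855 -0.956
vertex -1.674 -3.291 -2.692
endloop
endfacet

endsolid
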